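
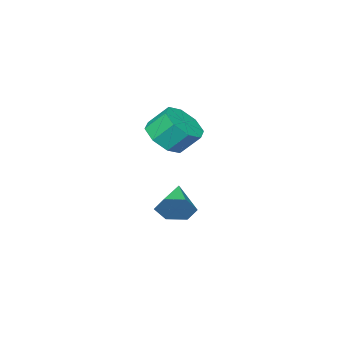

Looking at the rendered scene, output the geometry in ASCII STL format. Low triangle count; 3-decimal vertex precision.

solid 
facet normal 0.687 0.600 -0.411
outer loop
vertex -0.388 2.48 -0.888
vertex -0.949 2.623 -1.616
vertex -0.995 3.184 -0.875
endloop
endfacet
facet normal 0.008 -0.011 1.000
outer loop
vertex -0.388 2.48 -0.888
vertex -0.995 3.184 -0.875
vertex -2.171 1.557 -0.884
endloop
endfacet
facet normal 0.687 0.599 -0.411
outer loop
vertex -0.995 3.184 -0.875
vertex -0.949 2.623 -1.616
vertex -1.556 3.328 -1.603
endloop
endfacet
facet normal -0.653 0.468 0.596
outer loop
vertex -0.995 3.184 -0.875
vertex -1.556 3.328 -1.603
vertex -2.171 1.557 -0.884
endloop
endfacet
facet normal 0.687 0.599 -0.411
outer loop
vertex -1.556 3.328 -1.603
vertex -0.949 2.623 -1.616
vertex -1.509 2.767 -2.343
endloop
endfacet
facet normal -0.944 0.232 -0.236
outer loop
vertex -1.556 3.328 -1.603
vertex -1.509 2.767 -2.343
vertex -2.171 1.557 -0.884
endloop
endfacet
facet normal 0.687 0.600 -0.410
outer loop
vertex -1.509 2.767 -2.343
vertex -0.949 2.623 -1.616
vertex -0.902 2.063 -2.356
endloop
endfacet
facet normal -0.574 -0.483 -0.661
outer loop
vertex -1.509 2.767 -2.343
vertex -0.902 2.063 -2.356
vertex -2.171 1.557 -0.884
endloop
endfacet
facet normal 0.687 0.600 -0.410
outer loop
vertex -0.902 2.063 -2.356
vertex -0.949 2.623 -1.616
vertex -0.342 1.919 -1.628
endloop
endfacet
facet normal 0.086 -0.963 -0.257
outer loop
vertex -0.902 2.063 -2.356
vertex -0.342 1.919 -1.628
vertex -2.171 1.557 -0.884
endloop
endfacet
facet normal 0.687 0.599 -0.412
outer loop
vertex -0.342 1.919 -1.628
vertex -0.949 2.623 -1.616
vertex -0.388 2.48 -0.888
endloop
endfacet
facet normal 0.377 -0.727 0.574
outer loop
vertex -0.342 1.919 -1.628
vertex -0.388 2.48 -0.888
vertex -2.171 1.557 -0.884
endloop
endfacet
facet normal 0.367 -0.572 -0.734
outer loop
vertex 0.9 2.702 3.642
vertex 0.098 3.008 3.003
vertex 1.082 3.373 3.21
endloop
endfacet
facet normal 0.904 0.030 0.427
outer loop
vertex 0.9 2.702 3.642
vertex 1.082 3.373 3.21
vertex 0.424 3.446 4.596
endloop
endfacet
facet normal 0.904 0.029 0.427
outer loop
vertex 0.424 3.446 4.596
vertex 1.082 3.373 3.21
vertex 0.607 4.117 4.163
endloop
endfacet
facet normal -0.366 0.573 0.733
outer loop
vertex 0.424 3.446 4.596
vertex 0.607 4.117 4.163
vertex -0.378 3.752 3.957
endloop
endfacet
facet normal 0.367 -0.573 -0.733
outer loop
vertex 1.082 3.373 3.21
vertex 0.098 3.008 3.003
vertex 0.688 3.83 2.656
endloop
endfacet
facet normal 0.797 0.600 -0.071
outer loop
vertex 1.082 3.373 3.21
vertex 0.688 3.83 2.656
vertex 0.607 4.117 4.163
endloop
endfacet
facet normal 0.797 0.600 -0.072
outer loop
vertex 0.607 4.117 4.163
vertex 0.688 3.83 2.656
vertex 0.213 4.574 3.61
endloop
endfacet
facet normal -0.366 0.573 0.734
outer loop
vertex 0.607 4.117 4.163
vertex 0.213 4.574 3.61
vertex -0.378 3.752 3.957
endloop
endfacet
facet normal 0.366 -0.572 -0.734
outer loop
vertex 0.688 3.83 2.656
vertex 0.098 3.008 3.003
vertex -0.051 3.806 2.306
endloop
endfacet
facet normal 0.223 0.819 -0.528
outer loop
vertex 0.688 3.83 2.656
vertex -0.051 3.806 2.306
vertex 0.213 4.574 3.61
endloop
endfacet
facet normal 0.223 0.820 -0.528
outer loop
vertex 0.213 4.574 3.61
vertex -0.051 3.806 2.306
vertex -0.527 4.55 3.26
endloop
endfacet
facet normal -0.366 0.573 0.734
outer loop
vertex 0.213 4.574 3.61
vertex -0.527 4.55 3.26
vertex -0.378 3.752 3.957
endloop
endfacet
facet normal 0.366 -0.572 -0.734
outer loop
vertex -0.051 3.806 2.306
vertex 0.098 3.008 3.003
vertex -0.704 3.314 2.364
endloop
endfacet
facet normal -0.481 0.559 -0.676
outer loop
vertex -0.051 3.806 2.306
vertex -0.704 3.314 2.364
vertex -0.527 4.55 3.26
endloop
endfacet
facet normal -0.481 0.559 -0.676
outer loop
vertex -0.527 4.55 3.26
vertex -0.704 3.314 2.364
vertex -1.18 4.058 3.318
endloop
endfacet
facet normal -0.366 0.572 0.734
outer loop
vertex -0.527 4.55 3.26
vertex -1.18 4.058 3.318
vertex -0.378 3.752 3.957
endloop
endfacet
facet normal 0.366 -0.573 -0.733
outer loop
vertex -0.704 3.314 2.364
vertex 0.098 3.008 3.003
vertex -0.887 2.643 2.797
endloop
endfacet
facet normal -0.903 -0.030 -0.428
outer loop
vertex -0.704 3.314 2.364
vertex -0.887 2.643 2.797
vertex -1.18 4.058 3.318
endloop
endfacet
facet normal -0.904 -0.030 -0.427
outer loop
vertex -1.18 4.058 3.318
vertex -0.887 2.643 2.797
vertex -1.362 3.387 3.75
endloop
endfacet
facet normal -0.367 0.572 0.734
outer loop
vertex -1.18 4.058 3.318
vertex -1.362 3.387 3.75
vertex -0.378 3.752 3.957
endloop
endfacet
facet normal 0.366 -0.573 -0.734
outer loop
vertex -0.887 2.643 2.797
vertex 0.098 3.008 3.003
vertex -0.493 2.186 3.35
endloop
endfacet
facet normal -0.797 -0.600 0.072
outer loop
vertex -0.887 2.643 2.797
vertex -0.493 2.186 3.35
vertex -1.362 3.387 3.75
endloop
endfacet
facet normal -0.797 -0.600 0.071
outer loop
vertex -1.362 3.387 3.75
vertex -0.493 2.186 3.35
vertex -0.968 2.93 4.304
endloop
endfacet
facet normal -0.367 0.573 0.733
outer loop
vertex -1.362 3.387 3.75
vertex -0.968 2.93 4.304
vertex -0.378 3.752 3.957
endloop
endfacet
facet normal 0.366 -0.573 -0.734
outer loop
vertex -0.493 2.186 3.35
vertex 0.098 3.008 3.003
vertex 0.247 2.21 3.7
endloop
endfacet
facet normal -0.223 -0.819 0.528
outer loop
vertex -0.493 2.186 3.35
vertex 0.247 2.21 3.7
vertex -0.968 2.93 4.304
endloop
endfacet
facet normal -0.223 -0.820 0.528
outer loop
vertex -0.968 2.93 4.304
vertex 0.247 2.21 3.7
vertex -0.229 2.954 4.654
endloop
endfacet
facet normal -0.366 0.572 0.734
outer loop
vertex -0.968 2.93 4.304
vertex -0.229 2.954 4.654
vertex -0.378 3.752 3.957
endloop
endfacet
facet normal 0.366 -0.572 -0.734
outer loop
vertex 0.247 2.21 3.7
vertex 0.098 3.008 3.003
vertex 0.9 2.702 3.642
endloop
endfacet
facet normal 0.481 -0.559 0.676
outer loop
vertex 0.247 2.21 3.7
vertex 0.9 2.702 3.642
vertex -0.229 2.954 4.654
endloop
endfacet
facet normal 0.481 -0.559 0.676
outer loop
vertex -0.229 2.954 4.654
vertex 0.9 2.702 3.642
vertex 0.424 3.446 4.596
endloop
endfacet
facet normal -0.366 0.572 0.734
outer loop
vertex -0.229 2.954 4.654
vertex 0.424 3.446 4.596
vertex -0.378 3.752 3.957
endloop
endfacet

endsolid


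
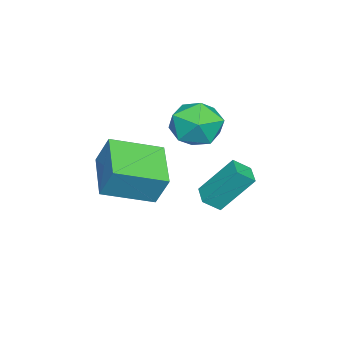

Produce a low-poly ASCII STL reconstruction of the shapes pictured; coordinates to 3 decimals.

solid 
facet normal -0.501 0.806 -0.314
outer loop
vertex 0.727 -1.038 2.061
vertex 2.555 -0.152 1.421
vertex 0.568 -1.635 0.782
endloop
endfacet
facet normal -0.858 -0.416 0.301
outer loop
vertex 1.645 -3.368 1.459
vertex 0.727 -1.038 2.061
vertex 0.568 -1.635 0.782
endloop
endfacet
facet normal -0.501 0.806 -0.315
outer loop
vertex 0.568 -1.635 0.782
vertex 2.555 -0.152 1.421
vertex 2.397 -0.749 0.143
endloop
endfacet
facet normal -0.111 -0.421 -0.900
outer loop
vertex 2.397 -0.749 0.143
vertex 1.645 -3.368 1.459
vertex 0.568 -1.635 0.782
endloop
endfacet
facet normal 0.111 0.421 0.900
outer loop
vertex 0.727 -1.038 2.061
vertex 3.632 -1.885 2.098
vertex 2.555 -0.152 1.421
endloop
endfacet
facet normal -0.858 -0.416 0.300
outer loop
vertex 1.803 -2.771 2.737
vertex 0.727 -1.038 2.061
vertex 1.645 -3.368 1.459
endloop
endfacet
facet normal 0.111 0.420 0.901
outer loop
vertex 1.803 -2.771 2.737
vertex 3.632 -1.885 2.098
vertex 0.727 -1.038 2.061
endloop
endfacet
facet normal 0.858 0.416 -0.300
outer loop
vertex 2.555 -0.152 1.421
vertex 3.632 -1.885 2.098
vertex 2.397 -0.749 0.143
endloop
endfacet
facet normal -0.111 -0.420 -0.900
outer loop
vertex 3.473 -2.482 0.819
vertex 1.645 -3.368 1.459
vertex 2.397 -0.749 0.143
endloop
endfacet
facet normal 0.858 0.416 -0.301
outer loop
vertex 2.397 -0.749 0.143
vertex 3.632 -1.885 2.098
vertex 3.473 -2.482 0.819
endloop
endfacet
facet normal 0.501 -0.806 0.315
outer loop
vertex 3.473 -2.482 0.819
vertex 1.803 -2.771 2.737
vertex 1.645 -3.368 1.459
endloop
endfacet
facet normal 0.501 -0.807 0.314
outer loop
vertex 3.632 -1.885 2.098
vertex 1.803 -2.771 2.737
vertex 3.473 -2.482 0.819
endloop
endfacet
facet normal -0.935 0.242 -0.258
outer loop
vertex -2.13 0.149 1.613
vertex -2.47 -1.001 1.767
vertex -2.525 -0.225 2.693
endloop
endfacet
facet normal -0.606 0.793 0.053
outer loop
vertex -2.13 0.149 1.613
vertex -2.525 -0.225 2.693
vertex -1.568 0.511 2.621
endloop
endfacet
facet normal -0.022 0.945 -0.327
outer loop
vertex -2.13 0.149 1.613
vertex -1.568 0.511 2.621
vertex -0.922 0.19 1.65
endloop
endfacet
facet normal 0.010 0.487 -0.873
outer loop
vertex -2.13 0.149 1.613
vertex -0.922 0.19 1.65
vertex -1.48 -0.744 1.123
endloop
endfacet
facet normal -0.554 0.053 -0.831
outer loop
vertex -2.13 0.149 1.613
vertex -1.48 -0.744 1.123
vertex -2.47 -1.001 1.767
endloop
endfacet
facet normal -0.398 0.587 0.705
outer loop
vertex -1.568 0.511 2.621
vertex -2.525 -0.225 2.693
vertex -1.56 -0.416 3.397
endloop
endfacet
facet normal -0.931 -0.305 0.201
outer loop
vertex -2.525 -0.225 2.693
vertex -2.47 -1.001 1.767
vertex -2.118 -1.35 2.87
endloop
endfacet
facet normal -0.314 -0.611 -0.727
outer loop
vertex -2.47 -1.001 1.767
vertex -1.48 -0.744 1.123
vertex -1.472 -1.671 1.899
endloop
endfacet
facet normal 0.599 0.091 -0.796
outer loop
vertex -1.48 -0.744 1.123
vertex -0.922 0.19 1.65
vertex -0.515 -0.935 1.827
endloop
endfacet
facet normal 0.547 0.832 0.089
outer loop
vertex -0.922 0.19 1.65
vertex -1.568 0.511 2.621
vertex -0.57 -0.159 2.753
endloop
endfacet
facet normal -0.010 -0.487 0.873
outer loop
vertex -0.91 -1.309 2.907
vertex -1.56 -0.416 3.397
vertex -2.118 -1.35 2.87
endloop
endfacet
facet normal 0.022 -0.945 0.327
outer loop
vertex -0.91 -1.309 2.907
vertex -2.118 -1.35 2.87
vertex -1.472 -1.671 1.899
endloop
endfacet
facet normal 0.606 -0.793 -0.053
outer loop
vertex -0.91 -1.309 2.907
vertex -1.472 -1.671 1.899
vertex -0.515 -0.935 1.827
endloop
endfacet
facet normal 0.935 -0.242 0.258
outer loop
vertex -0.91 -1.309 2.907
vertex -0.515 -0.935 1.827
vertex -0.57 -0.159 2.753
endloop
endfacet
facet normal 0.554 -0.053 0.831
outer loop
vertex -0.91 -1.309 2.907
vertex -0.57 -0.159 2.753
vertex -1.56 -0.416 3.397
endloop
endfacet
facet normal -0.599 -0.091 0.796
outer loop
vertex -2.118 -1.35 2.87
vertex -1.56 -0.416 3.397
vertex -2.525 -0.225 2.693
endloop
endfacet
facet normal -0.547 -0.832 -0.089
outer loop
vertex -1.472 -1.671 1.899
vertex -2.118 -1.35 2.87
vertex -2.47 -1.001 1.767
endloop
endfacet
facet normal 0.398 -0.587 -0.705
outer loop
vertex -0.515 -0.935 1.827
vertex -1.472 -1.671 1.899
vertex -1.48 -0.744 1.123
endloop
endfacet
facet normal 0.931 0.305 -0.201
outer loop
vertex -0.57 -0.159 2.753
vertex -0.515 -0.935 1.827
vertex -0.922 0.19 1.65
endloop
endfacet
facet normal 0.314 0.611 0.727
outer loop
vertex -1.56 -0.416 3.397
vertex -0.57 -0.159 2.753
vertex -1.568 0.511 2.621
endloop
endfacet
facet normal -0.876 -0.463 0.131
outer loop
vertex -0.577 -0.158 -0.678
vertex -0.98 1.054 0.912
vertex -0.968 0.427 -1.223
endloop
endfacet
facet normal 0.198 -0.594 -0.780
outer loop
vertex -0.1 0.886 -1.352
vertex -0.577 -0.158 -0.678
vertex -0.968 0.427 -1.223
endloop
endfacet
facet normal -0.876 -0.463 0.131
outer loop
vertex -0.968 0.427 -1.223
vertex -0.98 1.054 0.912
vertex -1.371 1.639 0.367
endloop
endfacet
facet normal -0.439 0.658 -0.612
outer loop
vertex -1.371 1.639 0.367
vertex -0.1 0.886 -1.352
vertex -0.968 0.427 -1.223
endloop
endfacet
facet normal 0.439 -0.658 0.612
outer loop
vertex -0.577 -0.158 -0.678
vertex -0.112 1.513 0.783
vertex -0.98 1.054 0.912
endloop
endfacet
facet normal 0.198 -0.594 -0.780
outer loop
vertex 0.291 0.301 -0.807
vertex -0.577 -0.158 -0.678
vertex -0.1 0.886 -1.352
endloop
endfacet
facet normal 0.439 -0.658 0.612
outer loop
vertex 0.291 0.301 -0.807
vertex -0.112 1.513 0.783
vertex -0.577 -0.158 -0.678
endloop
endfacet
facet normal -0.198 0.594 0.780
outer loop
vertex -0.98 1.054 0.912
vertex -0.112 1.513 0.783
vertex -1.371 1.639 0.367
endloop
endfacet
facet normal -0.439 0.658 -0.612
outer loop
vertex -0.503 2.098 0.238
vertex -0.1 0.886 -1.352
vertex -1.371 1.639 0.367
endloop
endfacet
facet normal -0.198 0.594 0.780
outer loop
vertex -1.371 1.639 0.367
vertex -0.112 1.513 0.783
vertex -0.503 2.098 0.238
endloop
endfacet
facet normal 0.876 0.463 -0.131
outer loop
vertex -0.503 2.098 0.238
vertex 0.291 0.301 -0.807
vertex -0.1 0.886 -1.352
endloop
endfacet
facet normal 0.876 0.463 -0.131
outer loop
vertex -0.112 1.513 0.783
vertex 0.291 0.301 -0.807
vertex -0.503 2.098 0.238
endloop
endfacet

endsolid


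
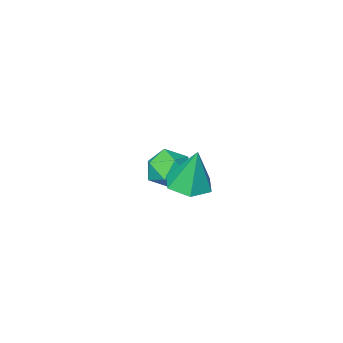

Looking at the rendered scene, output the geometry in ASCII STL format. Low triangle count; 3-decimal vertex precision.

solid 
facet normal 0.329 0.007 0.944
outer loop
vertex -2.826 -1.996 -3.018
vertex -3.057 -3.169 -2.929
vertex -1.982 -2.797 -3.306
endloop
endfacet
facet normal 0.665 0.501 0.554
outer loop
vertex -2.826 -1.996 -3.018
vertex -1.982 -2.797 -3.306
vertex -2.145 -1.825 -3.99
endloop
endfacet
facet normal 0.172 0.943 0.286
outer loop
vertex -2.826 -1.996 -3.018
vertex -2.145 -1.825 -3.99
vertex -3.321 -1.597 -4.035
endloop
endfacet
facet normal -0.468 0.721 0.511
outer loop
vertex -2.826 -1.996 -3.018
vertex -3.321 -1.597 -4.035
vertex -3.885 -2.427 -3.379
endloop
endfacet
facet normal -0.371 0.143 0.918
outer loop
vertex -2.826 -1.996 -3.018
vertex -3.885 -2.427 -3.379
vertex -3.057 -3.169 -2.929
endloop
endfacet
facet normal 0.985 0.171 0.009
outer loop
vertex -2.145 -1.825 -3.99
vertex -1.982 -2.797 -3.306
vertex -1.955 -2.893 -4.501
endloop
endfacet
facet normal 0.442 -0.629 0.640
outer loop
vertex -1.982 -2.797 -3.306
vertex -3.057 -3.169 -2.929
vertex -2.519 -3.723 -3.845
endloop
endfacet
facet normal -0.690 -0.408 0.597
outer loop
vertex -3.057 -3.169 -2.929
vertex -3.885 -2.427 -3.379
vertex -3.695 -3.495 -3.89
endloop
endfacet
facet normal -0.847 0.527 -0.062
outer loop
vertex -3.885 -2.427 -3.379
vertex -3.321 -1.597 -4.035
vertex -3.858 -2.523 -4.574
endloop
endfacet
facet normal 0.188 0.885 -0.425
outer loop
vertex -3.321 -1.597 -4.035
vertex -2.145 -1.825 -3.99
vertex -2.783 -2.151 -4.951
endloop
endfacet
facet normal 0.468 -0.721 -0.511
outer loop
vertex -3.014 -3.324 -4.862
vertex -1.955 -2.893 -4.501
vertex -2.519 -3.723 -3.845
endloop
endfacet
facet normal -0.172 -0.943 -0.286
outer loop
vertex -3.014 -3.324 -4.862
vertex -2.519 -3.723 -3.845
vertex -3.695 -3.495 -3.89
endloop
endfacet
facet normal -0.665 -0.501 -0.554
outer loop
vertex -3.014 -3.324 -4.862
vertex -3.695 -3.495 -3.89
vertex -3.858 -2.523 -4.574
endloop
endfacet
facet normal -0.329 -0.007 -0.944
outer loop
vertex -3.014 -3.324 -4.862
vertex -3.858 -2.523 -4.574
vertex -2.783 -2.151 -4.951
endloop
endfacet
facet normal 0.371 -0.143 -0.918
outer loop
vertex -3.014 -3.324 -4.862
vertex -2.783 -2.151 -4.951
vertex -1.955 -2.893 -4.501
endloop
endfacet
facet normal 0.847 -0.527 0.062
outer loop
vertex -2.519 -3.723 -3.845
vertex -1.955 -2.893 -4.501
vertex -1.982 -2.797 -3.306
endloop
endfacet
facet normal -0.188 -0.885 0.425
outer loop
vertex -3.695 -3.495 -3.89
vertex -2.519 -3.723 -3.845
vertex -3.057 -3.169 -2.929
endloop
endfacet
facet normal -0.985 -0.171 -0.009
outer loop
vertex -3.858 -2.523 -4.574
vertex -3.695 -3.495 -3.89
vertex -3.885 -2.427 -3.379
endloop
endfacet
facet normal -0.442 0.629 -0.640
outer loop
vertex -2.783 -2.151 -4.951
vertex -3.858 -2.523 -4.574
vertex -3.321 -1.597 -4.035
endloop
endfacet
facet normal 0.690 0.408 -0.597
outer loop
vertex -1.955 -2.893 -4.501
vertex -2.783 -2.151 -4.951
vertex -2.145 -1.825 -3.99
endloop
endfacet
facet normal 0.071 -0.202 -0.977
outer loop
vertex 0.853 2.737 -1.073
vertex -0.234 2.752 -1.155
vertex 0.337 3.669 -1.303
endloop
endfacet
facet normal 0.776 0.518 0.359
outer loop
vertex 0.853 2.737 -1.073
vertex 0.337 3.669 -1.303
vertex -0.386 3.188 0.955
endloop
endfacet
facet normal 0.071 -0.202 -0.977
outer loop
vertex 0.337 3.669 -1.303
vertex -0.234 2.752 -1.155
vertex -0.75 3.684 -1.385
endloop
endfacet
facet normal -0.002 0.978 0.208
outer loop
vertex 0.337 3.669 -1.303
vertex -0.75 3.684 -1.385
vertex -0.386 3.188 0.955
endloop
endfacet
facet normal 0.071 -0.202 -0.977
outer loop
vertex -0.75 3.684 -1.385
vertex -0.234 2.752 -1.155
vertex -1.321 2.767 -1.237
endloop
endfacet
facet normal -0.806 0.541 0.240
outer loop
vertex -0.75 3.684 -1.385
vertex -1.321 2.767 -1.237
vertex -0.386 3.188 0.955
endloop
endfacet
facet normal 0.071 -0.202 -0.977
outer loop
vertex -1.321 2.767 -1.237
vertex -0.234 2.752 -1.155
vertex -0.804 1.835 -1.007
endloop
endfacet
facet normal -0.832 -0.357 0.424
outer loop
vertex -1.321 2.767 -1.237
vertex -0.804 1.835 -1.007
vertex -0.386 3.188 0.955
endloop
endfacet
facet normal 0.071 -0.202 -0.977
outer loop
vertex -0.804 1.835 -1.007
vertex -0.234 2.752 -1.155
vertex 0.283 1.82 -0.925
endloop
endfacet
facet normal -0.055 -0.817 0.575
outer loop
vertex -0.804 1.835 -1.007
vertex 0.283 1.82 -0.925
vertex -0.386 3.188 0.955
endloop
endfacet
facet normal 0.071 -0.202 -0.977
outer loop
vertex 0.283 1.82 -0.925
vertex -0.234 2.752 -1.155
vertex 0.853 2.737 -1.073
endloop
endfacet
facet normal 0.750 -0.379 0.542
outer loop
vertex 0.283 1.82 -0.925
vertex 0.853 2.737 -1.073
vertex -0.386 3.188 0.955
endloop
endfacet

endsolid


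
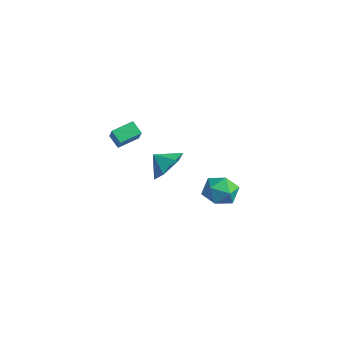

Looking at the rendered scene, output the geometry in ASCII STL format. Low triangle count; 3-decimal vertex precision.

solid 
facet normal -0.805 -0.014 0.593
outer loop
vertex -3.33 -2.151 2.456
vertex -3.129 -1.006 2.756
vertex -4.059 -1.766 1.476
endloop
endfacet
facet normal -0.167 -0.954 -0.250
outer loop
vertex -3.391 -1.754 0.984
vertex -3.33 -2.151 2.456
vertex -4.059 -1.766 1.476
endloop
endfacet
facet normal -0.805 -0.015 0.593
outer loop
vertex -4.059 -1.766 1.476
vertex -3.129 -1.006 2.756
vertex -3.858 -0.621 1.777
endloop
endfacet
facet normal -0.569 0.301 -0.765
outer loop
vertex -3.858 -0.621 1.777
vertex -3.391 -1.754 0.984
vertex -4.059 -1.766 1.476
endloop
endfacet
facet normal 0.569 -0.300 0.765
outer loop
vertex -3.33 -2.151 2.456
vertex -2.461 -0.994 2.264
vertex -3.129 -1.006 2.756
endloop
endfacet
facet normal -0.168 -0.954 -0.250
outer loop
vertex -2.662 -2.139 1.963
vertex -3.33 -2.151 2.456
vertex -3.391 -1.754 0.984
endloop
endfacet
facet normal 0.570 -0.301 0.765
outer loop
vertex -2.662 -2.139 1.963
vertex -2.461 -0.994 2.264
vertex -3.33 -2.151 2.456
endloop
endfacet
facet normal 0.167 0.954 0.250
outer loop
vertex -3.129 -1.006 2.756
vertex -2.461 -0.994 2.264
vertex -3.858 -0.621 1.777
endloop
endfacet
facet normal -0.570 0.300 -0.765
outer loop
vertex -3.19 -0.609 1.284
vertex -3.391 -1.754 0.984
vertex -3.858 -0.621 1.777
endloop
endfacet
facet normal 0.167 0.954 0.250
outer loop
vertex -3.858 -0.621 1.777
vertex -2.461 -0.994 2.264
vertex -3.19 -0.609 1.284
endloop
endfacet
facet normal 0.805 0.014 -0.594
outer loop
vertex -3.19 -0.609 1.284
vertex -2.662 -2.139 1.963
vertex -3.391 -1.754 0.984
endloop
endfacet
facet normal 0.805 0.015 -0.593
outer loop
vertex -2.461 -0.994 2.264
vertex -2.662 -2.139 1.963
vertex -3.19 -0.609 1.284
endloop
endfacet
facet normal 0.683 0.391 -0.616
outer loop
vertex -0.554 -1.161 0.397
vertex -1.191 -0.334 0.216
vertex -0.492 -0.301 1.012
endloop
endfacet
facet normal 0.099 -0.584 0.806
outer loop
vertex -0.554 -1.161 0.397
vertex -0.492 -0.301 1.012
vertex -1.909 -0.746 0.864
endloop
endfacet
facet normal 0.683 0.392 -0.616
outer loop
vertex -0.492 -0.301 1.012
vertex -1.191 -0.334 0.216
vertex -1.13 0.527 0.832
endloop
endfacet
facet normal -0.137 0.109 0.985
outer loop
vertex -0.492 -0.301 1.012
vertex -1.13 0.527 0.832
vertex -1.909 -0.746 0.864
endloop
endfacet
facet normal 0.683 0.393 -0.616
outer loop
vertex -1.13 0.527 0.832
vertex -1.191 -0.334 0.216
vertex -1.829 0.493 0.036
endloop
endfacet
facet normal -0.686 0.434 0.584
outer loop
vertex -1.13 0.527 0.832
vertex -1.829 0.493 0.036
vertex -1.909 -0.746 0.864
endloop
endfacet
facet normal 0.682 0.392 -0.617
outer loop
vertex -1.829 0.493 0.036
vertex -1.191 -0.334 0.216
vertex -1.891 -0.368 -0.58
endloop
endfacet
facet normal -0.998 0.068 0.005
outer loop
vertex -1.829 0.493 0.036
vertex -1.891 -0.368 -0.58
vertex -1.909 -0.746 0.864
endloop
endfacet
facet normal 0.683 0.392 -0.617
outer loop
vertex -1.891 -0.368 -0.58
vertex -1.191 -0.334 0.216
vertex -1.253 -1.195 -0.399
endloop
endfacet
facet normal -0.761 -0.625 -0.173
outer loop
vertex -1.891 -0.368 -0.58
vertex -1.253 -1.195 -0.399
vertex -1.909 -0.746 0.864
endloop
endfacet
facet normal 0.683 0.391 -0.617
outer loop
vertex -1.253 -1.195 -0.399
vertex -1.191 -0.334 0.216
vertex -0.554 -1.161 0.397
endloop
endfacet
facet normal -0.213 -0.950 0.227
outer loop
vertex -1.253 -1.195 -0.399
vertex -0.554 -1.161 0.397
vertex -1.909 -0.746 0.864
endloop
endfacet
facet normal -0.036 0.997 -0.072
outer loop
vertex 3.069 -0.061 0.661
vertex 2.692 -0.011 1.538
vertex 3.642 0.015 1.424
endloop
endfacet
facet normal 0.507 0.733 -0.454
outer loop
vertex 3.069 -0.061 0.661
vertex 3.642 0.015 1.424
vertex 3.87 -0.583 0.712
endloop
endfacet
facet normal 0.239 0.276 -0.931
outer loop
vertex 3.069 -0.061 0.661
vertex 3.87 -0.583 0.712
vertex 3.061 -0.978 0.387
endloop
endfacet
facet normal -0.469 0.257 -0.845
outer loop
vertex 3.069 -0.061 0.661
vertex 3.061 -0.978 0.387
vertex 2.333 -0.624 0.898
endloop
endfacet
facet normal -0.639 0.702 -0.315
outer loop
vertex 3.069 -0.061 0.661
vertex 2.333 -0.624 0.898
vertex 2.692 -0.011 1.538
endloop
endfacet
facet normal 0.930 0.366 -0.010
outer loop
vertex 3.87 -0.583 0.712
vertex 3.642 0.015 1.424
vertex 3.987 -0.856 1.622
endloop
endfacet
facet normal 0.051 0.794 0.606
outer loop
vertex 3.642 0.015 1.424
vertex 2.692 -0.011 1.538
vertex 3.259 -0.502 2.133
endloop
endfacet
facet normal -0.924 0.318 0.214
outer loop
vertex 2.692 -0.011 1.538
vertex 2.333 -0.624 0.898
vertex 2.45 -0.897 1.808
endloop
endfacet
facet normal -0.649 -0.404 -0.645
outer loop
vertex 2.333 -0.624 0.898
vertex 3.061 -0.978 0.387
vertex 2.678 -1.495 1.096
endloop
endfacet
facet normal 0.497 -0.374 -0.783
outer loop
vertex 3.061 -0.978 0.387
vertex 3.87 -0.583 0.712
vertex 3.628 -1.469 0.982
endloop
endfacet
facet normal 0.469 -0.257 0.845
outer loop
vertex 3.251 -1.419 1.859
vertex 3.987 -0.856 1.622
vertex 3.259 -0.502 2.133
endloop
endfacet
facet normal -0.239 -0.276 0.931
outer loop
vertex 3.251 -1.419 1.859
vertex 3.259 -0.502 2.133
vertex 2.45 -0.897 1.808
endloop
endfacet
facet normal -0.507 -0.733 0.454
outer loop
vertex 3.251 -1.419 1.859
vertex 2.45 -0.897 1.808
vertex 2.678 -1.495 1.096
endloop
endfacet
facet normal 0.036 -0.997 0.072
outer loop
vertex 3.251 -1.419 1.859
vertex 2.678 -1.495 1.096
vertex 3.628 -1.469 0.982
endloop
endfacet
facet normal 0.639 -0.702 0.315
outer loop
vertex 3.251 -1.419 1.859
vertex 3.628 -1.469 0.982
vertex 3.987 -0.856 1.622
endloop
endfacet
facet normal 0.649 0.404 0.645
outer loop
vertex 3.259 -0.502 2.133
vertex 3.987 -0.856 1.622
vertex 3.642 0.015 1.424
endloop
endfacet
facet normal -0.497 0.374 0.783
outer loop
vertex 2.45 -0.897 1.808
vertex 3.259 -0.502 2.133
vertex 2.692 -0.011 1.538
endloop
endfacet
facet normal -0.930 -0.366 0.010
outer loop
vertex 2.678 -1.495 1.096
vertex 2.45 -0.897 1.808
vertex 2.333 -0.624 0.898
endloop
endfacet
facet normal -0.051 -0.794 -0.606
outer loop
vertex 3.628 -1.469 0.982
vertex 2.678 -1.495 1.096
vertex 3.061 -0.978 0.387
endloop
endfacet
facet normal 0.924 -0.318 -0.214
outer loop
vertex 3.987 -0.856 1.622
vertex 3.628 -1.469 0.982
vertex 3.87 -0.583 0.712
endloop
endfacet

endsolid


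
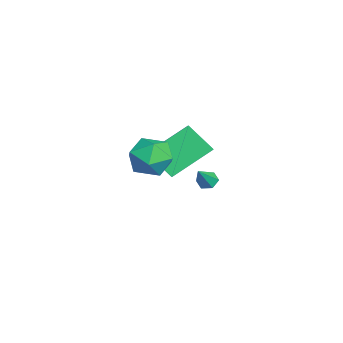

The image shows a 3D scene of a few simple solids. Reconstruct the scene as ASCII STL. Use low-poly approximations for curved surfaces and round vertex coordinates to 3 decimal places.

solid 
facet normal -0.859 -0.474 0.196
outer loop
vertex 0.829 -3.464 2.493
vertex 1.329 -4.399 2.423
vertex 1.266 -3.899 3.357
endloop
endfacet
facet normal -0.844 0.166 0.510
outer loop
vertex 0.829 -3.464 2.493
vertex 1.266 -3.899 3.357
vertex 1.364 -2.856 3.179
endloop
endfacet
facet normal -0.752 0.659 0.002
outer loop
vertex 0.829 -3.464 2.493
vertex 1.364 -2.856 3.179
vertex 1.487 -2.712 2.134
endloop
endfacet
facet normal -0.710 0.323 -0.625
outer loop
vertex 0.829 -3.464 2.493
vertex 1.487 -2.712 2.134
vertex 1.465 -3.665 1.667
endloop
endfacet
facet normal -0.776 -0.377 -0.506
outer loop
vertex 0.829 -3.464 2.493
vertex 1.465 -3.665 1.667
vertex 1.329 -4.399 2.423
endloop
endfacet
facet normal -0.276 0.187 0.943
outer loop
vertex 1.364 -2.856 3.179
vertex 1.266 -3.899 3.357
vertex 2.195 -3.415 3.533
endloop
endfacet
facet normal -0.300 -0.849 0.434
outer loop
vertex 1.266 -3.899 3.357
vertex 1.329 -4.399 2.423
vertex 2.173 -4.368 3.066
endloop
endfacet
facet normal -0.167 -0.692 -0.702
outer loop
vertex 1.329 -4.399 2.423
vertex 1.465 -3.665 1.667
vertex 2.296 -4.224 2.021
endloop
endfacet
facet normal -0.060 0.440 -0.896
outer loop
vertex 1.465 -3.665 1.667
vertex 1.487 -2.712 2.134
vertex 2.394 -3.181 1.843
endloop
endfacet
facet normal -0.128 0.984 0.121
outer loop
vertex 1.487 -2.712 2.134
vertex 1.364 -2.856 3.179
vertex 2.331 -2.681 2.777
endloop
endfacet
facet normal 0.710 -0.323 0.625
outer loop
vertex 2.831 -3.616 2.707
vertex 2.195 -3.415 3.533
vertex 2.173 -4.368 3.066
endloop
endfacet
facet normal 0.752 -0.659 -0.002
outer loop
vertex 2.831 -3.616 2.707
vertex 2.173 -4.368 3.066
vertex 2.296 -4.224 2.021
endloop
endfacet
facet normal 0.844 -0.166 -0.510
outer loop
vertex 2.831 -3.616 2.707
vertex 2.296 -4.224 2.021
vertex 2.394 -3.181 1.843
endloop
endfacet
facet normal 0.859 0.474 -0.196
outer loop
vertex 2.831 -3.616 2.707
vertex 2.394 -3.181 1.843
vertex 2.331 -2.681 2.777
endloop
endfacet
facet normal 0.776 0.377 0.506
outer loop
vertex 2.831 -3.616 2.707
vertex 2.331 -2.681 2.777
vertex 2.195 -3.415 3.533
endloop
endfacet
facet normal 0.060 -0.440 0.896
outer loop
vertex 2.173 -4.368 3.066
vertex 2.195 -3.415 3.533
vertex 1.266 -3.899 3.357
endloop
endfacet
facet normal 0.128 -0.984 -0.121
outer loop
vertex 2.296 -4.224 2.021
vertex 2.173 -4.368 3.066
vertex 1.329 -4.399 2.423
endloop
endfacet
facet normal 0.276 -0.187 -0.943
outer loop
vertex 2.394 -3.181 1.843
vertex 2.296 -4.224 2.021
vertex 1.465 -3.665 1.667
endloop
endfacet
facet normal 0.300 0.849 -0.434
outer loop
vertex 2.331 -2.681 2.777
vertex 2.394 -3.181 1.843
vertex 1.487 -2.712 2.134
endloop
endfacet
facet normal 0.167 0.692 0.702
outer loop
vertex 2.195 -3.415 3.533
vertex 2.331 -2.681 2.777
vertex 1.364 -2.856 3.179
endloop
endfacet
facet normal -0.370 -0.634 0.679
outer loop
vertex -0.269 -2.0 3.249
vertex -1.18 -2.005 2.748
vertex 0.411 -3.702 2.032
endloop
endfacet
facet normal 0.876 0.005 0.482
outer loop
vertex 1.0 -2.695 0.952
vertex -0.269 -2.0 3.249
vertex 0.411 -3.702 2.032
endloop
endfacet
facet normal -0.370 -0.634 0.679
outer loop
vertex 0.411 -3.702 2.032
vertex -1.18 -2.005 2.748
vertex -0.5 -3.707 1.531
endloop
endfacet
facet normal 0.308 -0.774 -0.553
outer loop
vertex -0.5 -3.707 1.531
vertex 1.0 -2.695 0.952
vertex 0.411 -3.702 2.032
endloop
endfacet
facet normal -0.308 0.774 0.553
outer loop
vertex -0.269 -2.0 3.249
vertex -0.591 -0.998 1.668
vertex -1.18 -2.005 2.748
endloop
endfacet
facet normal 0.876 0.005 0.482
outer loop
vertex 0.32 -0.993 2.169
vertex -0.269 -2.0 3.249
vertex 1.0 -2.695 0.952
endloop
endfacet
facet normal -0.308 0.774 0.553
outer loop
vertex 0.32 -0.993 2.169
vertex -0.591 -0.998 1.668
vertex -0.269 -2.0 3.249
endloop
endfacet
facet normal -0.876 -0.005 -0.482
outer loop
vertex -1.18 -2.005 2.748
vertex -0.591 -0.998 1.668
vertex -0.5 -3.707 1.531
endloop
endfacet
facet normal 0.308 -0.774 -0.553
outer loop
vertex 0.089 -2.7 0.451
vertex 1.0 -2.695 0.952
vertex -0.5 -3.707 1.531
endloop
endfacet
facet normal -0.876 -0.005 -0.482
outer loop
vertex -0.5 -3.707 1.531
vertex -0.591 -0.998 1.668
vertex 0.089 -2.7 0.451
endloop
endfacet
facet normal 0.370 0.634 -0.679
outer loop
vertex 0.089 -2.7 0.451
vertex 0.32 -0.993 2.169
vertex 1.0 -2.695 0.952
endloop
endfacet
facet normal 0.370 0.634 -0.679
outer loop
vertex -0.591 -0.998 1.668
vertex 0.32 -0.993 2.169
vertex 0.089 -2.7 0.451
endloop
endfacet
facet normal -0.564 0.329 -0.757
outer loop
vertex -3.379 -1.367 -2.29
vertex -3.657 -1.079 -1.958
vertex -3.235 -0.878 -2.185
endloop
endfacet
facet normal 0.917 -0.196 -0.346
outer loop
vertex -3.379 -1.367 -2.29
vertex -3.235 -0.878 -2.185
vertex -2.903 -1.521 -0.942
endloop
endfacet
facet normal -0.564 0.329 -0.757
outer loop
vertex -3.235 -0.878 -2.185
vertex -3.657 -1.079 -1.958
vertex -3.513 -0.591 -1.853
endloop
endfacet
facet normal 0.776 0.620 0.114
outer loop
vertex -3.235 -0.878 -2.185
vertex -3.513 -0.591 -1.853
vertex -2.903 -1.521 -0.942
endloop
endfacet
facet normal -0.563 0.329 -0.758
outer loop
vertex -3.513 -0.591 -1.853
vertex -3.657 -1.079 -1.958
vertex -3.936 -0.792 -1.626
endloop
endfacet
facet normal 0.038 0.712 0.701
outer loop
vertex -3.513 -0.591 -1.853
vertex -3.936 -0.792 -1.626
vertex -2.903 -1.521 -0.942
endloop
endfacet
facet normal -0.563 0.329 -0.758
outer loop
vertex -3.936 -0.792 -1.626
vertex -3.657 -1.079 -1.958
vertex -4.08 -1.28 -1.731
endloop
endfacet
facet normal -0.559 -0.014 0.829
outer loop
vertex -3.936 -0.792 -1.626
vertex -4.08 -1.28 -1.731
vertex -2.903 -1.521 -0.942
endloop
endfacet
facet normal -0.563 0.329 -0.758
outer loop
vertex -4.08 -1.28 -1.731
vertex -3.657 -1.079 -1.958
vertex -3.801 -1.568 -2.063
endloop
endfacet
facet normal -0.418 -0.830 0.369
outer loop
vertex -4.08 -1.28 -1.731
vertex -3.801 -1.568 -2.063
vertex -2.903 -1.521 -0.942
endloop
endfacet
facet normal -0.564 0.329 -0.757
outer loop
vertex -3.801 -1.568 -2.063
vertex -3.657 -1.079 -1.958
vertex -3.379 -1.367 -2.29
endloop
endfacet
facet normal 0.321 -0.921 -0.219
outer loop
vertex -3.801 -1.568 -2.063
vertex -3.379 -1.367 -2.29
vertex -2.903 -1.521 -0.942
endloop
endfacet

endsolid


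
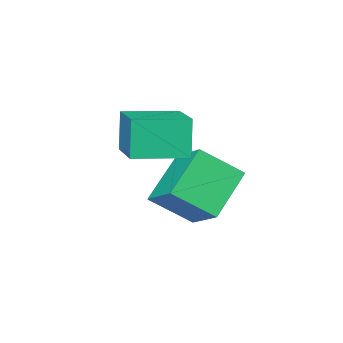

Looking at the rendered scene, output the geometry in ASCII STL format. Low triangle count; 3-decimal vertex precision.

solid 
facet normal -0.833 0.550 -0.062
outer loop
vertex 2.023 -3.421 4.39
vertex 2.98 -1.931 4.764
vertex 2.249 -3.23 3.052
endloop
endfacet
facet normal -0.529 -0.823 -0.207
outer loop
vertex 3.64 -4.149 3.156
vertex 2.023 -3.421 4.39
vertex 2.249 -3.23 3.052
endloop
endfacet
facet normal -0.833 0.550 -0.062
outer loop
vertex 2.249 -3.23 3.052
vertex 2.98 -1.931 4.764
vertex 3.206 -1.74 3.427
endloop
endfacet
facet normal 0.165 0.140 -0.976
outer loop
vertex 3.206 -1.74 3.427
vertex 3.64 -4.149 3.156
vertex 2.249 -3.23 3.052
endloop
endfacet
facet normal -0.165 -0.139 0.976
outer loop
vertex 2.023 -3.421 4.39
vertex 4.371 -2.85 4.868
vertex 2.98 -1.931 4.764
endloop
endfacet
facet normal -0.529 -0.823 -0.207
outer loop
vertex 3.414 -4.34 4.493
vertex 2.023 -3.421 4.39
vertex 3.64 -4.149 3.156
endloop
endfacet
facet normal -0.165 -0.140 0.976
outer loop
vertex 3.414 -4.34 4.493
vertex 4.371 -2.85 4.868
vertex 2.023 -3.421 4.39
endloop
endfacet
facet normal 0.528 0.823 0.207
outer loop
vertex 2.98 -1.931 4.764
vertex 4.371 -2.85 4.868
vertex 3.206 -1.74 3.427
endloop
endfacet
facet normal 0.164 0.139 -0.976
outer loop
vertex 4.597 -2.659 3.53
vertex 3.64 -4.149 3.156
vertex 3.206 -1.74 3.427
endloop
endfacet
facet normal 0.529 0.823 0.207
outer loop
vertex 3.206 -1.74 3.427
vertex 4.371 -2.85 4.868
vertex 4.597 -2.659 3.53
endloop
endfacet
facet normal 0.833 -0.550 0.062
outer loop
vertex 4.597 -2.659 3.53
vertex 3.414 -4.34 4.493
vertex 3.64 -4.149 3.156
endloop
endfacet
facet normal 0.833 -0.550 0.062
outer loop
vertex 4.371 -2.85 4.868
vertex 3.414 -4.34 4.493
vertex 4.597 -2.659 3.53
endloop
endfacet
facet normal -0.761 -0.162 0.629
outer loop
vertex 1.631 -3.95 2.35
vertex 1.997 -2.648 3.128
vertex 0.669 -3.113 1.402
endloop
endfacet
facet normal -0.235 -0.834 -0.498
outer loop
vertex 2.083 -2.812 0.232
vertex 1.631 -3.95 2.35
vertex 0.669 -3.113 1.402
endloop
endfacet
facet normal -0.760 -0.162 0.629
outer loop
vertex 0.669 -3.113 1.402
vertex 1.997 -2.648 3.128
vertex 1.034 -1.811 2.179
endloop
endfacet
facet normal -0.606 0.526 -0.597
outer loop
vertex 1.034 -1.811 2.179
vertex 2.083 -2.812 0.232
vertex 0.669 -3.113 1.402
endloop
endfacet
facet normal 0.606 -0.527 0.596
outer loop
vertex 1.631 -3.95 2.35
vertex 3.411 -2.347 1.958
vertex 1.997 -2.648 3.128
endloop
endfacet
facet normal -0.234 -0.835 -0.498
outer loop
vertex 3.046 -3.649 1.181
vertex 1.631 -3.95 2.35
vertex 2.083 -2.812 0.232
endloop
endfacet
facet normal 0.605 -0.526 0.597
outer loop
vertex 3.046 -3.649 1.181
vertex 3.411 -2.347 1.958
vertex 1.631 -3.95 2.35
endloop
endfacet
facet normal 0.235 0.835 0.498
outer loop
vertex 1.997 -2.648 3.128
vertex 3.411 -2.347 1.958
vertex 1.034 -1.811 2.179
endloop
endfacet
facet normal -0.605 0.527 -0.597
outer loop
vertex 2.449 -1.51 1.01
vertex 2.083 -2.812 0.232
vertex 1.034 -1.811 2.179
endloop
endfacet
facet normal 0.235 0.834 0.499
outer loop
vertex 1.034 -1.811 2.179
vertex 3.411 -2.347 1.958
vertex 2.449 -1.51 1.01
endloop
endfacet
facet normal 0.760 0.162 -0.629
outer loop
vertex 2.449 -1.51 1.01
vertex 3.046 -3.649 1.181
vertex 2.083 -2.812 0.232
endloop
endfacet
facet normal 0.761 0.162 -0.629
outer loop
vertex 3.411 -2.347 1.958
vertex 3.046 -3.649 1.181
vertex 2.449 -1.51 1.01
endloop
endfacet

endsolid


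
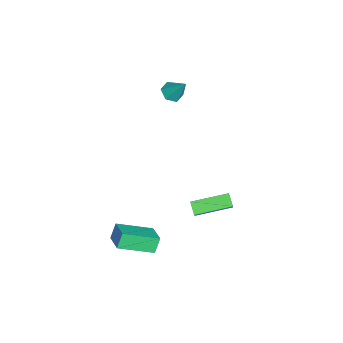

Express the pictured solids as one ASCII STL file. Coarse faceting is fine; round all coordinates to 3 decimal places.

solid 
facet normal -0.438 0.242 0.866
outer loop
vertex 3.01 -1.883 -2.56
vertex 4.142 -1.388 -2.126
vertex 2.502 -0.041 -3.332
endloop
endfacet
facet normal -0.865 -0.377 -0.332
outer loop
vertex 2.918 -0.272 -4.154
vertex 3.01 -1.883 -2.56
vertex 2.502 -0.041 -3.332
endloop
endfacet
facet normal -0.437 0.243 0.866
outer loop
vertex 2.502 -0.041 -3.332
vertex 4.142 -1.388 -2.126
vertex 3.635 0.453 -2.898
endloop
endfacet
facet normal -0.246 0.894 -0.376
outer loop
vertex 3.635 0.453 -2.898
vertex 2.918 -0.272 -4.154
vertex 2.502 -0.041 -3.332
endloop
endfacet
facet normal 0.247 -0.893 0.376
outer loop
vertex 3.01 -1.883 -2.56
vertex 4.558 -1.619 -2.948
vertex 4.142 -1.388 -2.126
endloop
endfacet
facet normal -0.865 -0.377 -0.331
outer loop
vertex 3.425 -2.113 -3.382
vertex 3.01 -1.883 -2.56
vertex 2.918 -0.272 -4.154
endloop
endfacet
facet normal 0.246 -0.894 0.374
outer loop
vertex 3.425 -2.113 -3.382
vertex 4.558 -1.619 -2.948
vertex 3.01 -1.883 -2.56
endloop
endfacet
facet normal 0.865 0.377 0.332
outer loop
vertex 4.142 -1.388 -2.126
vertex 4.558 -1.619 -2.948
vertex 3.635 0.453 -2.898
endloop
endfacet
facet normal -0.247 0.894 -0.375
outer loop
vertex 4.05 0.223 -3.72
vertex 2.918 -0.272 -4.154
vertex 3.635 0.453 -2.898
endloop
endfacet
facet normal 0.865 0.377 0.331
outer loop
vertex 3.635 0.453 -2.898
vertex 4.558 -1.619 -2.948
vertex 4.05 0.223 -3.72
endloop
endfacet
facet normal 0.438 -0.242 -0.866
outer loop
vertex 4.05 0.223 -3.72
vertex 3.425 -2.113 -3.382
vertex 2.918 -0.272 -4.154
endloop
endfacet
facet normal 0.437 -0.242 -0.866
outer loop
vertex 4.558 -1.619 -2.948
vertex 3.425 -2.113 -3.382
vertex 4.05 0.223 -3.72
endloop
endfacet
facet normal -0.634 -0.027 -0.773
outer loop
vertex 0.452 1.697 -3.089
vertex -0.096 3.635 -2.707
vertex 1.04 1.96 -3.58
endloop
endfacet
facet normal 0.267 -0.945 -0.186
outer loop
vertex 1.636 1.985 -2.853
vertex 0.452 1.697 -3.089
vertex 1.04 1.96 -3.58
endloop
endfacet
facet normal -0.633 -0.026 -0.774
outer loop
vertex 1.04 1.96 -3.58
vertex -0.096 3.635 -2.707
vertex 0.493 3.898 -3.198
endloop
endfacet
facet normal 0.726 0.324 -0.606
outer loop
vertex 0.493 3.898 -3.198
vertex 1.636 1.985 -2.853
vertex 1.04 1.96 -3.58
endloop
endfacet
facet normal -0.726 -0.325 0.606
outer loop
vertex 0.452 1.697 -3.089
vertex 0.5 3.66 -1.98
vertex -0.096 3.635 -2.707
endloop
endfacet
facet normal 0.267 -0.946 -0.186
outer loop
vertex 1.047 1.722 -2.362
vertex 0.452 1.697 -3.089
vertex 1.636 1.985 -2.853
endloop
endfacet
facet normal -0.726 -0.324 0.606
outer loop
vertex 1.047 1.722 -2.362
vertex 0.5 3.66 -1.98
vertex 0.452 1.697 -3.089
endloop
endfacet
facet normal -0.267 0.946 0.186
outer loop
vertex -0.096 3.635 -2.707
vertex 0.5 3.66 -1.98
vertex 0.493 3.898 -3.198
endloop
endfacet
facet normal 0.726 0.325 -0.606
outer loop
vertex 1.088 3.923 -2.471
vertex 1.636 1.985 -2.853
vertex 0.493 3.898 -3.198
endloop
endfacet
facet normal -0.267 0.945 0.186
outer loop
vertex 0.493 3.898 -3.198
vertex 0.5 3.66 -1.98
vertex 1.088 3.923 -2.471
endloop
endfacet
facet normal 0.633 0.027 0.774
outer loop
vertex 1.088 3.923 -2.471
vertex 1.047 1.722 -2.362
vertex 1.636 1.985 -2.853
endloop
endfacet
facet normal 0.634 0.026 0.773
outer loop
vertex 0.5 3.66 -1.98
vertex 1.047 1.722 -2.362
vertex 1.088 3.923 -2.471
endloop
endfacet
facet normal -0.309 -0.520 -0.796
outer loop
vertex -2.82 0.032 2.437
vertex -3.43 0.302 2.497
vertex -2.965 0.603 2.12
endloop
endfacet
facet normal 0.975 0.213 -0.062
outer loop
vertex -2.82 0.032 2.437
vertex -2.965 0.603 2.12
vertex -2.97 1.078 3.683
endloop
endfacet
facet normal -0.308 -0.521 -0.796
outer loop
vertex -2.965 0.603 2.12
vertex -3.43 0.302 2.497
vertex -3.575 0.874 2.179
endloop
endfacet
facet normal 0.369 0.890 -0.269
outer loop
vertex -2.965 0.603 2.12
vertex -3.575 0.874 2.179
vertex -2.97 1.078 3.683
endloop
endfacet
facet normal -0.309 -0.521 -0.796
outer loop
vertex -3.575 0.874 2.179
vertex -3.43 0.302 2.497
vertex -4.04 0.572 2.557
endloop
endfacet
facet normal -0.495 0.865 0.082
outer loop
vertex -3.575 0.874 2.179
vertex -4.04 0.572 2.557
vertex -2.97 1.078 3.683
endloop
endfacet
facet normal -0.309 -0.521 -0.796
outer loop
vertex -4.04 0.572 2.557
vertex -3.43 0.302 2.497
vertex -3.894 0.001 2.874
endloop
endfacet
facet normal -0.751 0.163 0.640
outer loop
vertex -4.04 0.572 2.557
vertex -3.894 0.001 2.874
vertex -2.97 1.078 3.683
endloop
endfacet
facet normal -0.308 -0.521 -0.796
outer loop
vertex -3.894 0.001 2.874
vertex -3.43 0.302 2.497
vertex -3.284 -0.27 2.815
endloop
endfacet
facet normal -0.145 -0.511 0.847
outer loop
vertex -3.894 0.001 2.874
vertex -3.284 -0.27 2.815
vertex -2.97 1.078 3.683
endloop
endfacet
facet normal -0.309 -0.521 -0.796
outer loop
vertex -3.284 -0.27 2.815
vertex -3.43 0.302 2.497
vertex -2.82 0.032 2.437
endloop
endfacet
facet normal 0.720 -0.486 0.495
outer loop
vertex -3.284 -0.27 2.815
vertex -2.82 0.032 2.437
vertex -2.97 1.078 3.683
endloop
endfacet

endsolid


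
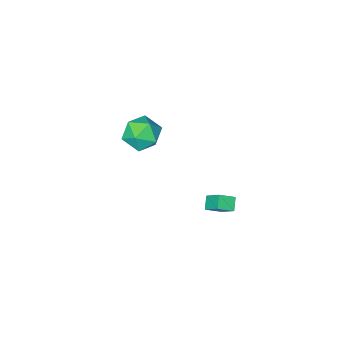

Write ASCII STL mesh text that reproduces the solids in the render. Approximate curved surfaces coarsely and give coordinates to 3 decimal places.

solid 
facet normal -0.555 0.669 0.495
outer loop
vertex 3.26 -1.589 0.48
vertex 2.373 -2.362 0.529
vertex 3.176 -2.332 1.39
endloop
endfacet
facet normal 0.139 0.761 0.634
outer loop
vertex 3.26 -1.589 0.48
vertex 3.176 -2.332 1.39
vertex 4.225 -2.117 0.902
endloop
endfacet
facet normal 0.475 0.880 0.015
outer loop
vertex 3.26 -1.589 0.48
vertex 4.225 -2.117 0.902
vertex 4.071 -2.014 -0.261
endloop
endfacet
facet normal -0.012 0.862 -0.507
outer loop
vertex 3.26 -1.589 0.48
vertex 4.071 -2.014 -0.261
vertex 2.926 -2.165 -0.491
endloop
endfacet
facet normal -0.649 0.731 -0.211
outer loop
vertex 3.26 -1.589 0.48
vertex 2.926 -2.165 -0.491
vertex 2.373 -2.362 0.529
endloop
endfacet
facet normal 0.391 0.152 0.908
outer loop
vertex 4.225 -2.117 0.902
vertex 3.176 -2.332 1.39
vertex 3.934 -3.215 1.211
endloop
endfacet
facet normal -0.731 0.004 0.682
outer loop
vertex 3.176 -2.332 1.39
vertex 2.373 -2.362 0.529
vertex 2.789 -3.366 0.981
endloop
endfacet
facet normal -0.883 0.105 -0.458
outer loop
vertex 2.373 -2.362 0.529
vertex 2.926 -2.165 -0.491
vertex 2.635 -3.263 -0.182
endloop
endfacet
facet normal 0.147 0.316 -0.937
outer loop
vertex 2.926 -2.165 -0.491
vertex 4.071 -2.014 -0.261
vertex 3.684 -3.048 -0.67
endloop
endfacet
facet normal 0.934 0.345 -0.093
outer loop
vertex 4.071 -2.014 -0.261
vertex 4.225 -2.117 0.902
vertex 4.487 -3.018 0.191
endloop
endfacet
facet normal 0.012 -0.862 0.507
outer loop
vertex 3.6 -3.791 0.24
vertex 3.934 -3.215 1.211
vertex 2.789 -3.366 0.981
endloop
endfacet
facet normal -0.475 -0.880 -0.015
outer loop
vertex 3.6 -3.791 0.24
vertex 2.789 -3.366 0.981
vertex 2.635 -3.263 -0.182
endloop
endfacet
facet normal -0.139 -0.761 -0.634
outer loop
vertex 3.6 -3.791 0.24
vertex 2.635 -3.263 -0.182
vertex 3.684 -3.048 -0.67
endloop
endfacet
facet normal 0.555 -0.669 -0.495
outer loop
vertex 3.6 -3.791 0.24
vertex 3.684 -3.048 -0.67
vertex 4.487 -3.018 0.191
endloop
endfacet
facet normal 0.649 -0.731 0.211
outer loop
vertex 3.6 -3.791 0.24
vertex 4.487 -3.018 0.191
vertex 3.934 -3.215 1.211
endloop
endfacet
facet normal -0.147 -0.316 0.937
outer loop
vertex 2.789 -3.366 0.981
vertex 3.934 -3.215 1.211
vertex 3.176 -2.332 1.39
endloop
endfacet
facet normal -0.934 -0.345 0.093
outer loop
vertex 2.635 -3.263 -0.182
vertex 2.789 -3.366 0.981
vertex 2.373 -2.362 0.529
endloop
endfacet
facet normal -0.391 -0.152 -0.908
outer loop
vertex 3.684 -3.048 -0.67
vertex 2.635 -3.263 -0.182
vertex 2.926 -2.165 -0.491
endloop
endfacet
facet normal 0.731 -0.004 -0.682
outer loop
vertex 4.487 -3.018 0.191
vertex 3.684 -3.048 -0.67
vertex 4.071 -2.014 -0.261
endloop
endfacet
facet normal 0.883 -0.105 0.458
outer loop
vertex 3.934 -3.215 1.211
vertex 4.487 -3.018 0.191
vertex 4.225 -2.117 0.902
endloop
endfacet
facet normal -0.839 0.331 -0.433
outer loop
vertex 2.5 3.391 -0.391
vertex 2.399 4.327 0.52
vertex 2.937 3.89 -0.856
endloop
endfacet
facet normal 0.077 -0.715 -0.695
outer loop
vertex 3.741 3.573 -0.44
vertex 2.5 3.391 -0.391
vertex 2.937 3.89 -0.856
endloop
endfacet
facet normal -0.839 0.330 -0.433
outer loop
vertex 2.937 3.89 -0.856
vertex 2.399 4.327 0.52
vertex 2.836 4.827 0.055
endloop
endfacet
facet normal 0.540 0.616 -0.574
outer loop
vertex 2.836 4.827 0.055
vertex 3.741 3.573 -0.44
vertex 2.937 3.89 -0.856
endloop
endfacet
facet normal -0.540 -0.616 0.573
outer loop
vertex 2.5 3.391 -0.391
vertex 3.203 4.01 0.936
vertex 2.399 4.327 0.52
endloop
endfacet
facet normal 0.077 -0.714 -0.695
outer loop
vertex 3.304 3.073 0.025
vertex 2.5 3.391 -0.391
vertex 3.741 3.573 -0.44
endloop
endfacet
facet normal -0.540 -0.616 0.573
outer loop
vertex 3.304 3.073 0.025
vertex 3.203 4.01 0.936
vertex 2.5 3.391 -0.391
endloop
endfacet
facet normal -0.078 0.715 0.695
outer loop
vertex 2.399 4.327 0.52
vertex 3.203 4.01 0.936
vertex 2.836 4.827 0.055
endloop
endfacet
facet normal 0.540 0.616 -0.573
outer loop
vertex 3.64 4.509 0.471
vertex 3.741 3.573 -0.44
vertex 2.836 4.827 0.055
endloop
endfacet
facet normal -0.077 0.715 0.695
outer loop
vertex 2.836 4.827 0.055
vertex 3.203 4.01 0.936
vertex 3.64 4.509 0.471
endloop
endfacet
facet normal 0.839 -0.331 0.433
outer loop
vertex 3.64 4.509 0.471
vertex 3.304 3.073 0.025
vertex 3.741 3.573 -0.44
endloop
endfacet
facet normal 0.838 -0.331 0.433
outer loop
vertex 3.203 4.01 0.936
vertex 3.304 3.073 0.025
vertex 3.64 4.509 0.471
endloop
endfacet

endsolid


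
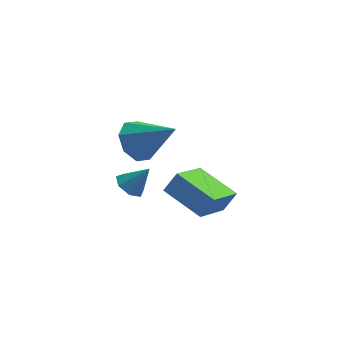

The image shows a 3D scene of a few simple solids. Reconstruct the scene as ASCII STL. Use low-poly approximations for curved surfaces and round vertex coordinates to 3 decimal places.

solid 
facet normal -0.765 0.575 0.291
outer loop
vertex 2.232 -0.284 -1.344
vertex 2.724 -0.033 -0.547
vertex 3.045 1.307 -2.349
endloop
endfacet
facet normal -0.507 -0.260 -0.822
outer loop
vertex 4.476 0.233 -2.893
vertex 2.232 -0.284 -1.344
vertex 3.045 1.307 -2.349
endloop
endfacet
facet normal -0.765 0.574 0.291
outer loop
vertex 3.045 1.307 -2.349
vertex 2.724 -0.033 -0.547
vertex 3.537 1.559 -1.552
endloop
endfacet
facet normal 0.396 0.776 -0.490
outer loop
vertex 3.537 1.559 -1.552
vertex 4.476 0.233 -2.893
vertex 3.045 1.307 -2.349
endloop
endfacet
facet normal -0.397 -0.777 0.489
outer loop
vertex 2.232 -0.284 -1.344
vertex 4.155 -1.107 -1.091
vertex 2.724 -0.033 -0.547
endloop
endfacet
facet normal -0.507 -0.260 -0.822
outer loop
vertex 3.663 -1.359 -1.888
vertex 2.232 -0.284 -1.344
vertex 4.476 0.233 -2.893
endloop
endfacet
facet normal -0.397 -0.776 0.490
outer loop
vertex 3.663 -1.359 -1.888
vertex 4.155 -1.107 -1.091
vertex 2.232 -0.284 -1.344
endloop
endfacet
facet normal 0.507 0.260 0.822
outer loop
vertex 2.724 -0.033 -0.547
vertex 4.155 -1.107 -1.091
vertex 3.537 1.559 -1.552
endloop
endfacet
facet normal 0.397 0.776 -0.490
outer loop
vertex 4.968 0.484 -2.096
vertex 4.476 0.233 -2.893
vertex 3.537 1.559 -1.552
endloop
endfacet
facet normal 0.507 0.260 0.822
outer loop
vertex 3.537 1.559 -1.552
vertex 4.155 -1.107 -1.091
vertex 4.968 0.484 -2.096
endloop
endfacet
facet normal 0.765 -0.575 -0.291
outer loop
vertex 4.968 0.484 -2.096
vertex 3.663 -1.359 -1.888
vertex 4.476 0.233 -2.893
endloop
endfacet
facet normal 0.765 -0.575 -0.291
outer loop
vertex 4.155 -1.107 -1.091
vertex 3.663 -1.359 -1.888
vertex 4.968 0.484 -2.096
endloop
endfacet
facet normal -0.608 -0.054 -0.792
outer loop
vertex 1.351 0.06 -2.074
vertex 0.915 0.466 -1.767
vertex 1.425 0.629 -2.17
endloop
endfacet
facet normal 0.971 -0.157 -0.180
outer loop
vertex 1.351 0.06 -2.074
vertex 1.425 0.629 -2.17
vertex 1.665 0.534 -0.793
endloop
endfacet
facet normal -0.608 -0.055 -0.792
outer loop
vertex 1.425 0.629 -2.17
vertex 0.915 0.466 -1.767
vertex 1.115 1.075 -1.963
endloop
endfacet
facet normal 0.795 0.598 -0.097
outer loop
vertex 1.425 0.629 -2.17
vertex 1.115 1.075 -1.963
vertex 1.665 0.534 -0.793
endloop
endfacet
facet normal -0.609 -0.055 -0.791
outer loop
vertex 1.115 1.075 -1.963
vertex 0.915 0.466 -1.767
vertex 0.655 1.062 -1.608
endloop
endfacet
facet normal 0.222 0.921 0.321
outer loop
vertex 1.115 1.075 -1.963
vertex 0.655 1.062 -1.608
vertex 1.665 0.534 -0.793
endloop
endfacet
facet normal -0.610 -0.055 -0.790
outer loop
vertex 0.655 1.062 -1.608
vertex 0.915 0.466 -1.767
vertex 0.391 0.601 -1.372
endloop
endfacet
facet normal -0.315 0.569 0.759
outer loop
vertex 0.655 1.062 -1.608
vertex 0.391 0.601 -1.372
vertex 1.665 0.534 -0.793
endloop
endfacet
facet normal -0.610 -0.055 -0.790
outer loop
vertex 0.391 0.601 -1.372
vertex 0.915 0.466 -1.767
vertex 0.522 0.038 -1.434
endloop
endfacet
facet normal -0.414 -0.194 0.889
outer loop
vertex 0.391 0.601 -1.372
vertex 0.522 0.038 -1.434
vertex 1.665 0.534 -0.793
endloop
endfacet
facet normal -0.609 -0.056 -0.791
outer loop
vertex 0.522 0.038 -1.434
vertex 0.915 0.466 -1.767
vertex 0.949 -0.203 -1.746
endloop
endfacet
facet normal 0.000 -0.791 0.612
outer loop
vertex 0.522 0.038 -1.434
vertex 0.949 -0.203 -1.746
vertex 1.665 0.534 -0.793
endloop
endfacet
facet normal -0.609 -0.056 -0.791
outer loop
vertex 0.949 -0.203 -1.746
vertex 0.915 0.466 -1.767
vertex 1.351 0.06 -2.074
endloop
endfacet
facet normal 0.617 -0.775 0.135
outer loop
vertex 0.949 -0.203 -1.746
vertex 1.351 0.06 -2.074
vertex 1.665 0.534 -0.793
endloop
endfacet
facet normal -0.732 0.288 -0.618
outer loop
vertex 1.449 3.797 -3.044
vertex 0.924 4.179 -2.245
vertex 1.625 4.552 -2.901
endloop
endfacet
facet normal 0.885 -0.121 -0.449
outer loop
vertex 1.449 3.797 -3.044
vertex 1.625 4.552 -2.901
vertex 2.496 3.561 -0.915
endloop
endfacet
facet normal -0.732 0.288 -0.618
outer loop
vertex 1.625 4.552 -2.901
vertex 0.924 4.179 -2.245
vertex 1.39 5.089 -2.373
endloop
endfacet
facet normal 0.857 0.500 -0.127
outer loop
vertex 1.625 4.552 -2.901
vertex 1.39 5.089 -2.373
vertex 2.496 3.561 -0.915
endloop
endfacet
facet normal -0.731 0.287 -0.619
outer loop
vertex 1.39 5.089 -2.373
vertex 0.924 4.179 -2.245
vertex 0.882 5.093 -1.771
endloop
endfacet
facet normal 0.500 0.759 0.417
outer loop
vertex 1.39 5.089 -2.373
vertex 0.882 5.093 -1.771
vertex 2.496 3.561 -0.915
endloop
endfacet
facet normal -0.731 0.287 -0.619
outer loop
vertex 0.882 5.093 -1.771
vertex 0.924 4.179 -2.245
vertex 0.398 4.561 -1.446
endloop
endfacet
facet normal 0.023 0.506 0.862
outer loop
vertex 0.882 5.093 -1.771
vertex 0.398 4.561 -1.446
vertex 2.496 3.561 -0.915
endloop
endfacet
facet normal -0.731 0.287 -0.619
outer loop
vertex 0.398 4.561 -1.446
vertex 0.924 4.179 -2.245
vertex 0.223 3.806 -1.589
endloop
endfacet
facet normal -0.294 -0.112 0.949
outer loop
vertex 0.398 4.561 -1.446
vertex 0.223 3.806 -1.589
vertex 2.496 3.561 -0.915
endloop
endfacet
facet normal -0.732 0.287 -0.618
outer loop
vertex 0.223 3.806 -1.589
vertex 0.924 4.179 -2.245
vertex 0.458 3.27 -2.116
endloop
endfacet
facet normal -0.265 -0.733 0.627
outer loop
vertex 0.223 3.806 -1.589
vertex 0.458 3.27 -2.116
vertex 2.496 3.561 -0.915
endloop
endfacet
facet normal -0.732 0.287 -0.618
outer loop
vertex 0.458 3.27 -2.116
vertex 0.924 4.179 -2.245
vertex 0.966 3.266 -2.719
endloop
endfacet
facet normal 0.092 -0.992 0.084
outer loop
vertex 0.458 3.27 -2.116
vertex 0.966 3.266 -2.719
vertex 2.496 3.561 -0.915
endloop
endfacet
facet normal -0.732 0.287 -0.618
outer loop
vertex 0.966 3.266 -2.719
vertex 0.924 4.179 -2.245
vertex 1.449 3.797 -3.044
endloop
endfacet
facet normal 0.569 -0.739 -0.362
outer loop
vertex 0.966 3.266 -2.719
vertex 1.449 3.797 -3.044
vertex 2.496 3.561 -0.915
endloop
endfacet

endsolid


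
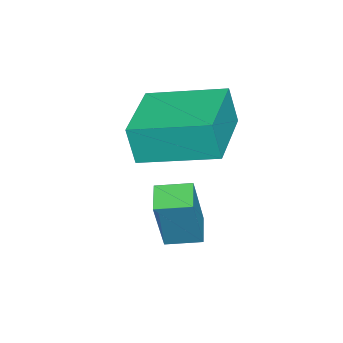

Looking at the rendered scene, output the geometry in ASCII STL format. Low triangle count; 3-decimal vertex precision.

solid 
facet normal -0.900 -0.331 0.283
outer loop
vertex 2.418 -0.677 -2.443
vertex 2.124 0.237 -2.308
vertex 1.864 -0.609 -4.123
endloop
endfacet
facet normal 0.304 -0.943 -0.138
outer loop
vertex 2.656 -0.317 -4.372
vertex 2.418 -0.677 -2.443
vertex 1.864 -0.609 -4.123
endloop
endfacet
facet normal -0.900 -0.331 0.283
outer loop
vertex 1.864 -0.609 -4.123
vertex 2.124 0.237 -2.308
vertex 1.57 0.306 -3.988
endloop
endfacet
facet normal -0.313 0.039 -0.949
outer loop
vertex 1.57 0.306 -3.988
vertex 2.656 -0.317 -4.372
vertex 1.864 -0.609 -4.123
endloop
endfacet
facet normal 0.313 -0.040 0.949
outer loop
vertex 2.418 -0.677 -2.443
vertex 2.916 0.529 -2.557
vertex 2.124 0.237 -2.308
endloop
endfacet
facet normal 0.303 -0.943 -0.139
outer loop
vertex 3.21 -0.386 -2.692
vertex 2.418 -0.677 -2.443
vertex 2.656 -0.317 -4.372
endloop
endfacet
facet normal 0.313 -0.039 0.949
outer loop
vertex 3.21 -0.386 -2.692
vertex 2.916 0.529 -2.557
vertex 2.418 -0.677 -2.443
endloop
endfacet
facet normal -0.304 0.943 0.139
outer loop
vertex 2.124 0.237 -2.308
vertex 2.916 0.529 -2.557
vertex 1.57 0.306 -3.988
endloop
endfacet
facet normal -0.313 0.040 -0.949
outer loop
vertex 2.362 0.597 -4.237
vertex 2.656 -0.317 -4.372
vertex 1.57 0.306 -3.988
endloop
endfacet
facet normal -0.303 0.943 0.138
outer loop
vertex 1.57 0.306 -3.988
vertex 2.916 0.529 -2.557
vertex 2.362 0.597 -4.237
endloop
endfacet
facet normal 0.900 0.331 -0.283
outer loop
vertex 2.362 0.597 -4.237
vertex 3.21 -0.386 -2.692
vertex 2.656 -0.317 -4.372
endloop
endfacet
facet normal 0.900 0.331 -0.283
outer loop
vertex 2.916 0.529 -2.557
vertex 3.21 -0.386 -2.692
vertex 2.362 0.597 -4.237
endloop
endfacet
facet normal -0.988 -0.155 -0.020
outer loop
vertex 0.151 -1.793 -0.74
vertex -0.189 0.31 -0.28
vertex 0.135 -1.546 -1.884
endloop
endfacet
facet normal 0.156 -0.965 -0.211
outer loop
vertex 2.269 -1.21 -1.84
vertex 0.151 -1.793 -0.74
vertex 0.135 -1.546 -1.884
endloop
endfacet
facet normal -0.988 -0.155 -0.020
outer loop
vertex 0.135 -1.546 -1.884
vertex -0.189 0.31 -0.28
vertex -0.205 0.558 -1.423
endloop
endfacet
facet normal -0.013 0.212 -0.977
outer loop
vertex -0.205 0.558 -1.423
vertex 2.269 -1.21 -1.84
vertex 0.135 -1.546 -1.884
endloop
endfacet
facet normal 0.013 -0.212 0.977
outer loop
vertex 0.151 -1.793 -0.74
vertex 1.945 0.646 -0.236
vertex -0.189 0.31 -0.28
endloop
endfacet
facet normal 0.156 -0.965 -0.212
outer loop
vertex 2.285 -1.458 -0.697
vertex 0.151 -1.793 -0.74
vertex 2.269 -1.21 -1.84
endloop
endfacet
facet normal 0.014 -0.212 0.977
outer loop
vertex 2.285 -1.458 -0.697
vertex 1.945 0.646 -0.236
vertex 0.151 -1.793 -0.74
endloop
endfacet
facet normal -0.156 0.965 0.212
outer loop
vertex -0.189 0.31 -0.28
vertex 1.945 0.646 -0.236
vertex -0.205 0.558 -1.423
endloop
endfacet
facet normal -0.014 0.212 -0.977
outer loop
vertex 1.929 0.893 -1.38
vertex 2.269 -1.21 -1.84
vertex -0.205 0.558 -1.423
endloop
endfacet
facet normal -0.156 0.965 0.211
outer loop
vertex -0.205 0.558 -1.423
vertex 1.945 0.646 -0.236
vertex 1.929 0.893 -1.38
endloop
endfacet
facet normal 0.988 0.155 0.020
outer loop
vertex 1.929 0.893 -1.38
vertex 2.285 -1.458 -0.697
vertex 2.269 -1.21 -1.84
endloop
endfacet
facet normal 0.988 0.155 0.020
outer loop
vertex 1.945 0.646 -0.236
vertex 2.285 -1.458 -0.697
vertex 1.929 0.893 -1.38
endloop
endfacet

endsolid


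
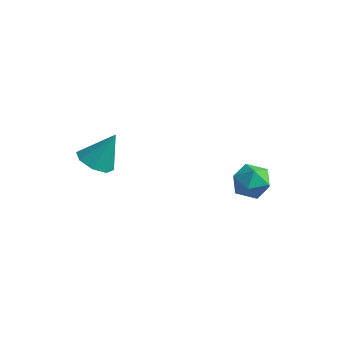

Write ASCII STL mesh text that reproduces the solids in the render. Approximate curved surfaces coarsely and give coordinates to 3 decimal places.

solid 
facet normal -0.015 0.447 0.894
outer loop
vertex 2.054 4.728 -1.106
vertex 0.978 4.316 -0.918
vertex 1.908 3.691 -0.59
endloop
endfacet
facet normal 0.650 0.263 0.713
outer loop
vertex 2.054 4.728 -1.106
vertex 1.908 3.691 -0.59
vertex 2.739 3.829 -1.399
endloop
endfacet
facet normal 0.806 0.584 0.094
outer loop
vertex 2.054 4.728 -1.106
vertex 2.739 3.829 -1.399
vertex 2.322 4.538 -2.226
endloop
endfacet
facet normal 0.238 0.965 -0.107
outer loop
vertex 2.054 4.728 -1.106
vertex 2.322 4.538 -2.226
vertex 1.234 4.839 -1.929
endloop
endfacet
facet normal -0.270 0.881 0.388
outer loop
vertex 2.054 4.728 -1.106
vertex 1.234 4.839 -1.929
vertex 0.978 4.316 -0.918
endloop
endfacet
facet normal 0.662 -0.442 0.605
outer loop
vertex 2.739 3.829 -1.399
vertex 1.908 3.691 -0.59
vertex 2.086 2.861 -1.391
endloop
endfacet
facet normal -0.414 -0.144 0.899
outer loop
vertex 1.908 3.691 -0.59
vertex 0.978 4.316 -0.918
vertex 0.998 3.162 -1.094
endloop
endfacet
facet normal -0.826 0.558 0.079
outer loop
vertex 0.978 4.316 -0.918
vertex 1.234 4.839 -1.929
vertex 0.581 3.871 -1.921
endloop
endfacet
facet normal -0.005 0.694 -0.720
outer loop
vertex 1.234 4.839 -1.929
vertex 2.322 4.538 -2.226
vertex 1.412 4.009 -2.73
endloop
endfacet
facet normal 0.915 0.076 -0.396
outer loop
vertex 2.322 4.538 -2.226
vertex 2.739 3.829 -1.399
vertex 2.342 3.384 -2.402
endloop
endfacet
facet normal -0.238 -0.965 0.107
outer loop
vertex 1.266 2.972 -2.214
vertex 2.086 2.861 -1.391
vertex 0.998 3.162 -1.094
endloop
endfacet
facet normal -0.806 -0.584 -0.094
outer loop
vertex 1.266 2.972 -2.214
vertex 0.998 3.162 -1.094
vertex 0.581 3.871 -1.921
endloop
endfacet
facet normal -0.650 -0.263 -0.713
outer loop
vertex 1.266 2.972 -2.214
vertex 0.581 3.871 -1.921
vertex 1.412 4.009 -2.73
endloop
endfacet
facet normal 0.015 -0.447 -0.894
outer loop
vertex 1.266 2.972 -2.214
vertex 1.412 4.009 -2.73
vertex 2.342 3.384 -2.402
endloop
endfacet
facet normal 0.270 -0.881 -0.388
outer loop
vertex 1.266 2.972 -2.214
vertex 2.342 3.384 -2.402
vertex 2.086 2.861 -1.391
endloop
endfacet
facet normal 0.005 -0.694 0.720
outer loop
vertex 0.998 3.162 -1.094
vertex 2.086 2.861 -1.391
vertex 1.908 3.691 -0.59
endloop
endfacet
facet normal -0.915 -0.076 0.396
outer loop
vertex 0.581 3.871 -1.921
vertex 0.998 3.162 -1.094
vertex 0.978 4.316 -0.918
endloop
endfacet
facet normal -0.662 0.442 -0.605
outer loop
vertex 1.412 4.009 -2.73
vertex 0.581 3.871 -1.921
vertex 1.234 4.839 -1.929
endloop
endfacet
facet normal 0.414 0.144 -0.899
outer loop
vertex 2.342 3.384 -2.402
vertex 1.412 4.009 -2.73
vertex 2.322 4.538 -2.226
endloop
endfacet
facet normal 0.826 -0.558 -0.079
outer loop
vertex 2.086 2.861 -1.391
vertex 2.342 3.384 -2.402
vertex 2.739 3.829 -1.399
endloop
endfacet
facet normal -0.309 -0.426 -0.851
outer loop
vertex -2.419 -2.273 1.396
vertex -3.287 -2.646 1.898
vertex -3.05 -1.751 1.364
endloop
endfacet
facet normal 0.637 0.764 -0.103
outer loop
vertex -2.419 -2.273 1.396
vertex -3.05 -1.751 1.364
vertex -2.653 -1.774 3.642
endloop
endfacet
facet normal -0.310 -0.425 -0.850
outer loop
vertex -3.05 -1.751 1.364
vertex -3.287 -2.646 1.898
vertex -3.819 -1.753 1.645
endloop
endfacet
facet normal 0.001 1.000 0.010
outer loop
vertex -3.05 -1.751 1.364
vertex -3.819 -1.753 1.645
vertex -2.653 -1.774 3.642
endloop
endfacet
facet normal -0.309 -0.425 -0.851
outer loop
vertex -3.819 -1.753 1.645
vertex -3.287 -2.646 1.898
vertex -4.276 -2.279 2.074
endloop
endfacet
facet normal -0.559 0.759 0.334
outer loop
vertex -3.819 -1.753 1.645
vertex -4.276 -2.279 2.074
vertex -2.653 -1.774 3.642
endloop
endfacet
facet normal -0.309 -0.426 -0.850
outer loop
vertex -4.276 -2.279 2.074
vertex -3.287 -2.646 1.898
vertex -4.154 -3.02 2.401
endloop
endfacet
facet normal -0.712 0.182 0.678
outer loop
vertex -4.276 -2.279 2.074
vertex -4.154 -3.02 2.401
vertex -2.653 -1.774 3.642
endloop
endfacet
facet normal -0.310 -0.426 -0.850
outer loop
vertex -4.154 -3.02 2.401
vertex -3.287 -2.646 1.898
vertex -3.524 -3.542 2.433
endloop
endfacet
facet normal -0.369 -0.394 0.842
outer loop
vertex -4.154 -3.02 2.401
vertex -3.524 -3.542 2.433
vertex -2.653 -1.774 3.642
endloop
endfacet
facet normal -0.309 -0.426 -0.850
outer loop
vertex -3.524 -3.542 2.433
vertex -3.287 -2.646 1.898
vertex -2.755 -3.539 2.152
endloop
endfacet
facet normal 0.269 -0.630 0.728
outer loop
vertex -3.524 -3.542 2.433
vertex -2.755 -3.539 2.152
vertex -2.653 -1.774 3.642
endloop
endfacet
facet normal -0.310 -0.426 -0.850
outer loop
vertex -2.755 -3.539 2.152
vertex -3.287 -2.646 1.898
vertex -2.297 -3.014 1.722
endloop
endfacet
facet normal 0.827 -0.390 0.405
outer loop
vertex -2.755 -3.539 2.152
vertex -2.297 -3.014 1.722
vertex -2.653 -1.774 3.642
endloop
endfacet
facet normal -0.309 -0.425 -0.851
outer loop
vertex -2.297 -3.014 1.722
vertex -3.287 -2.646 1.898
vertex -2.419 -2.273 1.396
endloop
endfacet
facet normal 0.980 0.188 0.060
outer loop
vertex -2.297 -3.014 1.722
vertex -2.419 -2.273 1.396
vertex -2.653 -1.774 3.642
endloop
endfacet

endsolid


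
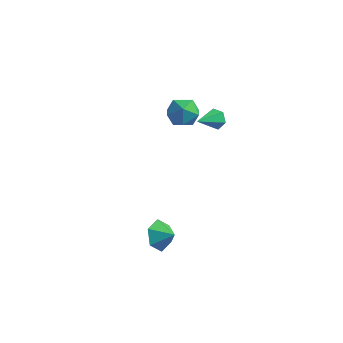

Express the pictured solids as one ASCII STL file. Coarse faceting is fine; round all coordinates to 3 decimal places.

solid 
facet normal -0.871 0.022 -0.491
outer loop
vertex 1.217 -3.857 -2.128
vertex 0.802 -3.318 -1.367
vertex 1.253 -2.838 -2.146
endloop
endfacet
facet normal 0.935 -0.039 -0.352
outer loop
vertex 1.217 -3.857 -2.128
vertex 1.253 -2.838 -2.146
vertex 1.718 -3.342 -0.853
endloop
endfacet
facet normal -0.871 0.022 -0.491
outer loop
vertex 1.253 -2.838 -2.146
vertex 0.802 -3.318 -1.367
vertex 0.838 -2.299 -1.385
endloop
endfacet
facet normal 0.771 0.636 -0.030
outer loop
vertex 1.253 -2.838 -2.146
vertex 0.838 -2.299 -1.385
vertex 1.718 -3.342 -0.853
endloop
endfacet
facet normal -0.872 0.022 -0.490
outer loop
vertex 0.838 -2.299 -1.385
vertex 0.802 -3.318 -1.367
vertex 0.388 -2.78 -0.606
endloop
endfacet
facet normal 0.397 0.660 0.637
outer loop
vertex 0.838 -2.299 -1.385
vertex 0.388 -2.78 -0.606
vertex 1.718 -3.342 -0.853
endloop
endfacet
facet normal -0.872 0.022 -0.490
outer loop
vertex 0.388 -2.78 -0.606
vertex 0.802 -3.318 -1.367
vertex 0.352 -3.799 -0.588
endloop
endfacet
facet normal 0.187 0.011 0.982
outer loop
vertex 0.388 -2.78 -0.606
vertex 0.352 -3.799 -0.588
vertex 1.718 -3.342 -0.853
endloop
endfacet
facet normal -0.871 0.021 -0.490
outer loop
vertex 0.352 -3.799 -0.588
vertex 0.802 -3.318 -1.367
vertex 0.767 -4.338 -1.349
endloop
endfacet
facet normal 0.350 -0.664 0.661
outer loop
vertex 0.352 -3.799 -0.588
vertex 0.767 -4.338 -1.349
vertex 1.718 -3.342 -0.853
endloop
endfacet
facet normal -0.871 0.021 -0.490
outer loop
vertex 0.767 -4.338 -1.349
vertex 0.802 -3.318 -1.367
vertex 1.217 -3.857 -2.128
endloop
endfacet
facet normal 0.725 -0.689 -0.007
outer loop
vertex 0.767 -4.338 -1.349
vertex 1.217 -3.857 -2.128
vertex 1.718 -3.342 -0.853
endloop
endfacet
facet normal -0.863 0.394 0.316
outer loop
vertex -1.899 2.583 3.655
vertex -1.529 2.587 4.662
vertex -1.371 3.439 4.03
endloop
endfacet
facet normal -0.719 0.598 -0.353
outer loop
vertex -1.899 2.583 3.655
vertex -1.371 3.439 4.03
vertex -1.179 3.083 3.036
endloop
endfacet
facet normal -0.656 0.011 -0.754
outer loop
vertex -1.899 2.583 3.655
vertex -1.179 3.083 3.036
vertex -1.219 2.011 3.055
endloop
endfacet
facet normal -0.762 -0.556 -0.333
outer loop
vertex -1.899 2.583 3.655
vertex -1.219 2.011 3.055
vertex -1.435 1.705 4.059
endloop
endfacet
facet normal -0.889 -0.319 0.328
outer loop
vertex -1.899 2.583 3.655
vertex -1.435 1.705 4.059
vertex -1.529 2.587 4.662
endloop
endfacet
facet normal -0.088 0.932 -0.351
outer loop
vertex -1.179 3.083 3.036
vertex -1.371 3.439 4.03
vertex -0.365 3.395 3.661
endloop
endfacet
facet normal -0.321 0.602 0.731
outer loop
vertex -1.371 3.439 4.03
vertex -1.529 2.587 4.662
vertex -0.581 3.089 4.665
endloop
endfacet
facet normal -0.365 -0.552 0.750
outer loop
vertex -1.529 2.587 4.662
vertex -1.435 1.705 4.059
vertex -0.621 2.017 4.684
endloop
endfacet
facet normal -0.158 -0.935 -0.319
outer loop
vertex -1.435 1.705 4.059
vertex -1.219 2.011 3.055
vertex -0.429 1.661 3.69
endloop
endfacet
facet normal 0.013 -0.018 -1.000
outer loop
vertex -1.219 2.011 3.055
vertex -1.179 3.083 3.036
vertex -0.271 2.513 3.058
endloop
endfacet
facet normal 0.762 0.556 0.333
outer loop
vertex 0.099 2.517 4.065
vertex -0.365 3.395 3.661
vertex -0.581 3.089 4.665
endloop
endfacet
facet normal 0.656 -0.011 0.754
outer loop
vertex 0.099 2.517 4.065
vertex -0.581 3.089 4.665
vertex -0.621 2.017 4.684
endloop
endfacet
facet normal 0.719 -0.598 0.353
outer loop
vertex 0.099 2.517 4.065
vertex -0.621 2.017 4.684
vertex -0.429 1.661 3.69
endloop
endfacet
facet normal 0.863 -0.394 -0.316
outer loop
vertex 0.099 2.517 4.065
vertex -0.429 1.661 3.69
vertex -0.271 2.513 3.058
endloop
endfacet
facet normal 0.889 0.319 -0.328
outer loop
vertex 0.099 2.517 4.065
vertex -0.271 2.513 3.058
vertex -0.365 3.395 3.661
endloop
endfacet
facet normal 0.158 0.935 0.319
outer loop
vertex -0.581 3.089 4.665
vertex -0.365 3.395 3.661
vertex -1.371 3.439 4.03
endloop
endfacet
facet normal -0.013 0.018 1.000
outer loop
vertex -0.621 2.017 4.684
vertex -0.581 3.089 4.665
vertex -1.529 2.587 4.662
endloop
endfacet
facet normal 0.088 -0.932 0.351
outer loop
vertex -0.429 1.661 3.69
vertex -0.621 2.017 4.684
vertex -1.435 1.705 4.059
endloop
endfacet
facet normal 0.321 -0.602 -0.731
outer loop
vertex -0.271 2.513 3.058
vertex -0.429 1.661 3.69
vertex -1.219 2.011 3.055
endloop
endfacet
facet normal 0.365 0.552 -0.750
outer loop
vertex -0.365 3.395 3.661
vertex -0.271 2.513 3.058
vertex -1.179 3.083 3.036
endloop
endfacet
facet normal 0.229 0.863 -0.451
outer loop
vertex 0.526 4.638 2.851
vertex 0.179 4.426 2.269
vertex -0.165 4.783 2.777
endloop
endfacet
facet normal -0.074 0.148 0.986
outer loop
vertex 0.526 4.638 2.851
vertex -0.165 4.783 2.777
vertex -0.219 2.934 3.051
endloop
endfacet
facet normal 0.229 0.863 -0.451
outer loop
vertex -0.165 4.783 2.777
vertex 0.179 4.426 2.269
vertex -0.512 4.571 2.195
endloop
endfacet
facet normal -0.870 0.097 0.483
outer loop
vertex -0.165 4.783 2.777
vertex -0.512 4.571 2.195
vertex -0.219 2.934 3.051
endloop
endfacet
facet normal 0.229 0.862 -0.452
outer loop
vertex -0.512 4.571 2.195
vertex 0.179 4.426 2.269
vertex -0.168 4.213 1.687
endloop
endfacet
facet normal -0.872 -0.340 -0.351
outer loop
vertex -0.512 4.571 2.195
vertex -0.168 4.213 1.687
vertex -0.219 2.934 3.051
endloop
endfacet
facet normal 0.230 0.862 -0.452
outer loop
vertex -0.168 4.213 1.687
vertex 0.179 4.426 2.269
vertex 0.523 4.068 1.762
endloop
endfacet
facet normal -0.078 -0.726 -0.683
outer loop
vertex -0.168 4.213 1.687
vertex 0.523 4.068 1.762
vertex -0.219 2.934 3.051
endloop
endfacet
facet normal 0.231 0.862 -0.452
outer loop
vertex 0.523 4.068 1.762
vertex 0.179 4.426 2.269
vertex 0.87 4.28 2.344
endloop
endfacet
facet normal 0.716 -0.674 -0.181
outer loop
vertex 0.523 4.068 1.762
vertex 0.87 4.28 2.344
vertex -0.219 2.934 3.051
endloop
endfacet
facet normal 0.231 0.862 -0.452
outer loop
vertex 0.87 4.28 2.344
vertex 0.179 4.426 2.269
vertex 0.526 4.638 2.851
endloop
endfacet
facet normal 0.718 -0.237 0.655
outer loop
vertex 0.87 4.28 2.344
vertex 0.526 4.638 2.851
vertex -0.219 2.934 3.051
endloop
endfacet

endsolid


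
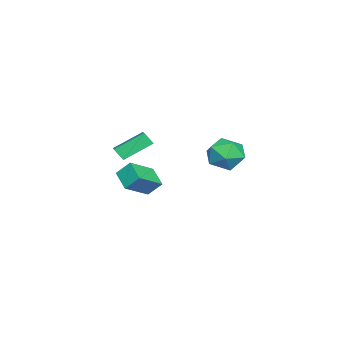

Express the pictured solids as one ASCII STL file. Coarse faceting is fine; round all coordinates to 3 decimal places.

solid 
facet normal -0.719 0.483 -0.500
outer loop
vertex -3.051 -2.272 -2.172
vertex -2.17 -1.574 -2.765
vertex -2.999 -2.981 -2.931
endloop
endfacet
facet normal -0.693 -0.550 0.466
outer loop
vertex -1.77 -3.806 -2.075
vertex -3.051 -2.272 -2.172
vertex -2.999 -2.981 -2.931
endloop
endfacet
facet normal -0.719 0.483 -0.500
outer loop
vertex -2.999 -2.981 -2.931
vertex -2.17 -1.574 -2.765
vertex -2.119 -2.283 -3.523
endloop
endfacet
facet normal 0.050 -0.682 -0.730
outer loop
vertex -2.119 -2.283 -3.523
vertex -1.77 -3.806 -2.075
vertex -2.999 -2.981 -2.931
endloop
endfacet
facet normal -0.050 0.682 0.729
outer loop
vertex -3.051 -2.272 -2.172
vertex -0.941 -2.399 -1.909
vertex -2.17 -1.574 -2.765
endloop
endfacet
facet normal -0.693 -0.549 0.467
outer loop
vertex -1.821 -3.097 -1.317
vertex -3.051 -2.272 -2.172
vertex -1.77 -3.806 -2.075
endloop
endfacet
facet normal -0.050 0.682 0.730
outer loop
vertex -1.821 -3.097 -1.317
vertex -0.941 -2.399 -1.909
vertex -3.051 -2.272 -2.172
endloop
endfacet
facet normal 0.693 0.549 -0.467
outer loop
vertex -2.17 -1.574 -2.765
vertex -0.941 -2.399 -1.909
vertex -2.119 -2.283 -3.523
endloop
endfacet
facet normal 0.049 -0.682 -0.729
outer loop
vertex -0.889 -3.108 -2.668
vertex -1.77 -3.806 -2.075
vertex -2.119 -2.283 -3.523
endloop
endfacet
facet normal 0.693 0.550 -0.466
outer loop
vertex -2.119 -2.283 -3.523
vertex -0.941 -2.399 -1.909
vertex -0.889 -3.108 -2.668
endloop
endfacet
facet normal 0.719 -0.483 0.500
outer loop
vertex -0.889 -3.108 -2.668
vertex -1.821 -3.097 -1.317
vertex -1.77 -3.806 -2.075
endloop
endfacet
facet normal 0.719 -0.483 0.500
outer loop
vertex -0.941 -2.399 -1.909
vertex -1.821 -3.097 -1.317
vertex -0.889 -3.108 -2.668
endloop
endfacet
facet normal -0.894 -0.291 -0.340
outer loop
vertex -3.376 -2.874 0.171
vertex -3.298 -2.382 -0.455
vertex -2.599 -4.179 -0.758
endloop
endfacet
facet normal -0.098 -0.615 0.782
outer loop
vertex -1.302 -3.758 -0.265
vertex -3.376 -2.874 0.171
vertex -2.599 -4.179 -0.758
endloop
endfacet
facet normal -0.894 -0.291 -0.340
outer loop
vertex -2.599 -4.179 -0.758
vertex -3.298 -2.382 -0.455
vertex -2.521 -3.687 -1.384
endloop
endfacet
facet normal 0.436 -0.733 -0.522
outer loop
vertex -2.521 -3.687 -1.384
vertex -1.302 -3.758 -0.265
vertex -2.599 -4.179 -0.758
endloop
endfacet
facet normal -0.436 0.733 0.522
outer loop
vertex -3.376 -2.874 0.171
vertex -2.001 -1.961 0.038
vertex -3.298 -2.382 -0.455
endloop
endfacet
facet normal -0.098 -0.615 0.782
outer loop
vertex -2.079 -2.453 0.664
vertex -3.376 -2.874 0.171
vertex -1.302 -3.758 -0.265
endloop
endfacet
facet normal -0.436 0.733 0.522
outer loop
vertex -2.079 -2.453 0.664
vertex -2.001 -1.961 0.038
vertex -3.376 -2.874 0.171
endloop
endfacet
facet normal 0.098 0.615 -0.782
outer loop
vertex -3.298 -2.382 -0.455
vertex -2.001 -1.961 0.038
vertex -2.521 -3.687 -1.384
endloop
endfacet
facet normal 0.436 -0.733 -0.522
outer loop
vertex -1.224 -3.266 -0.891
vertex -1.302 -3.758 -0.265
vertex -2.521 -3.687 -1.384
endloop
endfacet
facet normal 0.098 0.615 -0.782
outer loop
vertex -2.521 -3.687 -1.384
vertex -2.001 -1.961 0.038
vertex -1.224 -3.266 -0.891
endloop
endfacet
facet normal 0.894 0.291 0.340
outer loop
vertex -1.224 -3.266 -0.891
vertex -2.079 -2.453 0.664
vertex -1.302 -3.758 -0.265
endloop
endfacet
facet normal 0.894 0.291 0.340
outer loop
vertex -2.001 -1.961 0.038
vertex -2.079 -2.453 0.664
vertex -1.224 -3.266 -0.891
endloop
endfacet
facet normal -0.886 0.045 0.461
outer loop
vertex 2.298 2.561 1.821
vertex 2.761 2.443 2.722
vertex 2.612 3.378 2.344
endloop
endfacet
facet normal -0.892 0.431 -0.138
outer loop
vertex 2.298 2.561 1.821
vertex 2.612 3.378 2.344
vertex 2.748 3.337 1.335
endloop
endfacet
facet normal -0.731 -0.003 -0.682
outer loop
vertex 2.298 2.561 1.821
vertex 2.748 3.337 1.335
vertex 2.982 2.375 1.088
endloop
endfacet
facet normal -0.626 -0.658 -0.417
outer loop
vertex 2.298 2.561 1.821
vertex 2.982 2.375 1.088
vertex 2.991 1.823 1.945
endloop
endfacet
facet normal -0.722 -0.629 0.288
outer loop
vertex 2.298 2.561 1.821
vertex 2.991 1.823 1.945
vertex 2.761 2.443 2.722
endloop
endfacet
facet normal -0.377 0.922 -0.088
outer loop
vertex 2.748 3.337 1.335
vertex 2.612 3.378 2.344
vertex 3.489 3.697 1.935
endloop
endfacet
facet normal -0.367 0.298 0.881
outer loop
vertex 2.612 3.378 2.344
vertex 2.761 2.443 2.722
vertex 3.498 3.145 2.792
endloop
endfacet
facet normal -0.102 -0.792 0.602
outer loop
vertex 2.761 2.443 2.722
vertex 2.991 1.823 1.945
vertex 3.732 2.183 2.545
endloop
endfacet
facet normal 0.053 -0.839 -0.541
outer loop
vertex 2.991 1.823 1.945
vertex 2.982 2.375 1.088
vertex 3.868 2.142 1.536
endloop
endfacet
facet normal -0.118 0.220 -0.968
outer loop
vertex 2.982 2.375 1.088
vertex 2.748 3.337 1.335
vertex 3.719 3.077 1.158
endloop
endfacet
facet normal 0.626 0.658 0.417
outer loop
vertex 4.182 2.959 2.059
vertex 3.489 3.697 1.935
vertex 3.498 3.145 2.792
endloop
endfacet
facet normal 0.731 0.003 0.682
outer loop
vertex 4.182 2.959 2.059
vertex 3.498 3.145 2.792
vertex 3.732 2.183 2.545
endloop
endfacet
facet normal 0.892 -0.431 0.138
outer loop
vertex 4.182 2.959 2.059
vertex 3.732 2.183 2.545
vertex 3.868 2.142 1.536
endloop
endfacet
facet normal 0.886 -0.045 -0.461
outer loop
vertex 4.182 2.959 2.059
vertex 3.868 2.142 1.536
vertex 3.719 3.077 1.158
endloop
endfacet
facet normal 0.722 0.629 -0.288
outer loop
vertex 4.182 2.959 2.059
vertex 3.719 3.077 1.158
vertex 3.489 3.697 1.935
endloop
endfacet
facet normal -0.053 0.839 0.541
outer loop
vertex 3.498 3.145 2.792
vertex 3.489 3.697 1.935
vertex 2.612 3.378 2.344
endloop
endfacet
facet normal 0.118 -0.220 0.968
outer loop
vertex 3.732 2.183 2.545
vertex 3.498 3.145 2.792
vertex 2.761 2.443 2.722
endloop
endfacet
facet normal 0.377 -0.922 0.088
outer loop
vertex 3.868 2.142 1.536
vertex 3.732 2.183 2.545
vertex 2.991 1.823 1.945
endloop
endfacet
facet normal 0.367 -0.298 -0.881
outer loop
vertex 3.719 3.077 1.158
vertex 3.868 2.142 1.536
vertex 2.982 2.375 1.088
endloop
endfacet
facet normal 0.102 0.792 -0.602
outer loop
vertex 3.489 3.697 1.935
vertex 3.719 3.077 1.158
vertex 2.748 3.337 1.335
endloop
endfacet

endsolid
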